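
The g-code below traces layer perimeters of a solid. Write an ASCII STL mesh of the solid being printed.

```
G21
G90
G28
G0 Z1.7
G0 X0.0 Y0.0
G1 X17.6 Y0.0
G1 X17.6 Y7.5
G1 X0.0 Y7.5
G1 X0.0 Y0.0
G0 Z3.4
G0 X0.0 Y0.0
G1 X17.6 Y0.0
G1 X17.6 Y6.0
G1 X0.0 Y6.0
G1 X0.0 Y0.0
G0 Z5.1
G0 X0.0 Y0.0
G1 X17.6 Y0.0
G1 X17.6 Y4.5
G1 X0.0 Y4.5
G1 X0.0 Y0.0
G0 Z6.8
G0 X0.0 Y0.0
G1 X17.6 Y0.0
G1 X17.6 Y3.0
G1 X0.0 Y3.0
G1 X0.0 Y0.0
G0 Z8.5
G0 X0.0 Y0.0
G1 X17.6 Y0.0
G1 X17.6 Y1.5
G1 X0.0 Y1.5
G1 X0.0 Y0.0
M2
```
solid part
  facet normal 0.0000 0.0000 -1.0000
    outer loop
      vertex 17.6 9.0 0.0
      vertex 17.6 0.0 0.0
      vertex 0.0 0.0 0.0
    endloop
  endfacet
  facet normal 0.0000 0.0000 -1.0000
    outer loop
      vertex 0.0 9.0 0.0
      vertex 17.6 9.0 0.0
      vertex 0.0 0.0 0.0
    endloop
  endfacet
  facet normal 0.0000 -1.0000 0.0000
    outer loop
      vertex 0.0 0.0 0.0
      vertex 17.6 0.0 0.0
      vertex 17.6 0.0 10.2
    endloop
  endfacet
  facet normal 0.0000 -1.0000 0.0000
    outer loop
      vertex 0.0 0.0 0.0
      vertex 17.6 0.0 10.2
      vertex 0.0 0.0 10.2
    endloop
  endfacet
  facet normal 0.0000 0.7498 0.6616
    outer loop
      vertex 0.0 0.0 10.2
      vertex 17.6 0.0 10.2
      vertex 17.6 9.0 0.0
    endloop
  endfacet
  facet normal 0.0000 0.7498 0.6616
    outer loop
      vertex 0.0 0.0 10.2
      vertex 17.6 9.0 0.0
      vertex 0.0 9.0 0.0
    endloop
  endfacet
  facet normal -1.0000 0.0000 0.0000
    outer loop
      vertex 0.0 0.0 10.2
      vertex 0.0 9.0 0.0
      vertex 0.0 0.0 0.0
    endloop
  endfacet
  facet normal 1.0000 0.0000 0.0000
    outer loop
      vertex 17.6 0.0 0.0
      vertex 17.6 9.0 0.0
      vertex 17.6 0.0 10.2
    endloop
  endfacet
endsolid part

The G0 Z moves step by Δz≈1.7 mm. The G1 loops shrink linearly with z, so the solid tapers from its base footprint up to z≈10.2. Closing with a flat bottom cap and the tapered top and triangulating gives 8 facets — a wedge (ramp): 17.6 × 9 mm base, rising to 10.2 mm along the y=0 edge and sloping linearly to z=0 at y=9.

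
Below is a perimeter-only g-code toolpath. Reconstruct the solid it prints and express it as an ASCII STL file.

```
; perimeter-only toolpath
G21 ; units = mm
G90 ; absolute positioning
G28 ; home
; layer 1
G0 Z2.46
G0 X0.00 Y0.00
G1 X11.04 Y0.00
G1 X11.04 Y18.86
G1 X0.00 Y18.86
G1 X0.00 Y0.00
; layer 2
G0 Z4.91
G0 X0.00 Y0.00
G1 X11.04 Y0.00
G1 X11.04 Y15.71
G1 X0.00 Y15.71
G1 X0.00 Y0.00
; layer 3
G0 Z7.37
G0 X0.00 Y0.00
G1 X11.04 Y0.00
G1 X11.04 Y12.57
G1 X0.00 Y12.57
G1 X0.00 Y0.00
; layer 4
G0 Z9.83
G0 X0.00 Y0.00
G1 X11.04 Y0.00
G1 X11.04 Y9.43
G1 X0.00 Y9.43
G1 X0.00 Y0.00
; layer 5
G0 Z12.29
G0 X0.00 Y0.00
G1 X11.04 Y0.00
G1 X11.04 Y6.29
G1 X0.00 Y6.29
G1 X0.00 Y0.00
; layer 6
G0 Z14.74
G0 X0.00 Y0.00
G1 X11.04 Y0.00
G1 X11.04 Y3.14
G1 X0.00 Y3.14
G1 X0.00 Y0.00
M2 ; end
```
solid part
  facet normal 0.0000 0.0000 -1.0000
    outer loop
      vertex 11.04 22.00 0.00
      vertex 11.04 0.00 0.00
      vertex 0.00 0.00 0.00
    endloop
  endfacet
  facet normal 0.0000 0.0000 -1.0000
    outer loop
      vertex 0.00 22.00 0.00
      vertex 11.04 22.00 0.00
      vertex 0.00 0.00 0.00
    endloop
  endfacet
  facet normal 0.0000 -1.0000 0.0000
    outer loop
      vertex 0.00 0.00 0.00
      vertex 11.04 0.00 0.00
      vertex 11.04 0.00 17.20
    endloop
  endfacet
  facet normal 0.0000 -1.0000 0.0000
    outer loop
      vertex 0.00 0.00 0.00
      vertex 11.04 0.00 17.20
      vertex 0.00 0.00 17.20
    endloop
  endfacet
  facet normal 0.0000 0.6159 0.7878
    outer loop
      vertex 0.00 0.00 17.20
      vertex 11.04 0.00 17.20
      vertex 11.04 22.00 0.00
    endloop
  endfacet
  facet normal 0.0000 0.6159 0.7878
    outer loop
      vertex 0.00 0.00 17.20
      vertex 11.04 22.00 0.00
      vertex 0.00 22.00 0.00
    endloop
  endfacet
  facet normal -1.0000 0.0000 0.0000
    outer loop
      vertex 0.00 0.00 17.20
      vertex 0.00 22.00 0.00
      vertex 0.00 0.00 0.00
    endloop
  endfacet
  facet normal 1.0000 0.0000 0.0000
    outer loop
      vertex 11.04 0.00 0.00
      vertex 11.04 22.00 0.00
      vertex 11.04 0.00 17.20
    endloop
  endfacet
endsolid part

The G0 Z moves step by Δz≈2.46 mm. The G1 loops shrink linearly with z, so the solid tapers from its base footprint up to z≈17.2. Closing with a flat bottom cap and the tapered top and triangulating gives 8 facets — a wedge (ramp): 11 × 22 mm base, rising to 17.2 mm along the y=0 edge and sloping linearly to z=0 at y=22.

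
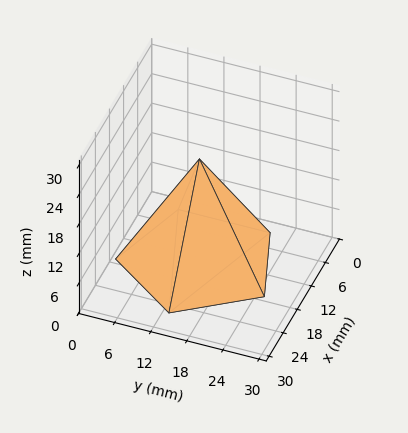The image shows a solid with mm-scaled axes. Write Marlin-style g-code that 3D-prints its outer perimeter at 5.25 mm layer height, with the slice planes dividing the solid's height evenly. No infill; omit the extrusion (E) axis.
Reading the render: the shape is a regular 5-sided pyramid, base circumscribed radius ≈ 13 mm, apex at z ≈ 21 mm (dimensions read to the nearest mm from the axis ticks). For the g-code, the solid's height is divided into equal slices at the stated Δz and each level perimeter traced with G1 moves after a G0 lift.

; perimeter-only toolpath
G21 ; units = mm
G90 ; absolute positioning
G28 ; home
; layer 1
G0 Z5.25
G0 X22.75 Y13.00
G1 X16.02 Y22.27
G1 X5.11 Y18.73
G1 X5.11 Y7.27
G1 X16.02 Y3.73
G1 X22.75 Y13.00
; layer 2
G0 Z10.50
G0 X19.50 Y13.00
G1 X15.01 Y19.18
G1 X7.74 Y16.82
G1 X7.74 Y9.18
G1 X15.01 Y6.82
G1 X19.50 Y13.00
; layer 3
G0 Z15.75
G0 X16.25 Y13.00
G1 X14.00 Y16.09
G1 X10.37 Y14.91
G1 X10.37 Y11.09
G1 X14.00 Y9.91
G1 X16.25 Y13.00
M2 ; end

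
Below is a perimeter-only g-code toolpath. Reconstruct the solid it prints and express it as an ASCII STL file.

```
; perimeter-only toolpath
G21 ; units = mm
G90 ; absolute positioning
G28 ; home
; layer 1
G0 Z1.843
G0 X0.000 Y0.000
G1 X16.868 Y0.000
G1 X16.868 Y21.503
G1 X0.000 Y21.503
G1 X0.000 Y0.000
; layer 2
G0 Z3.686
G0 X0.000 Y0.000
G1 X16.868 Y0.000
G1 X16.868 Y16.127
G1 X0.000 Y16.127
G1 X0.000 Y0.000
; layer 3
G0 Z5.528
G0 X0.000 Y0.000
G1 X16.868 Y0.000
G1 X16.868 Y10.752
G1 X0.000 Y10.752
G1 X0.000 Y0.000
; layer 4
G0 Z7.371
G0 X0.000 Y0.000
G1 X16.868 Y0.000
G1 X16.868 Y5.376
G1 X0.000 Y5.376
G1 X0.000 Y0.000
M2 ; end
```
solid part
  facet normal 0.0000 0.0000 -1.0000
    outer loop
      vertex 16.868 26.879 0.000
      vertex 16.868 0.000 0.000
      vertex 0.000 0.000 0.000
    endloop
  endfacet
  facet normal 0.0000 0.0000 -1.0000
    outer loop
      vertex 0.000 26.879 0.000
      vertex 16.868 26.879 0.000
      vertex 0.000 0.000 0.000
    endloop
  endfacet
  facet normal 0.0000 -1.0000 0.0000
    outer loop
      vertex 0.000 0.000 0.000
      vertex 16.868 0.000 0.000
      vertex 16.868 0.000 9.214
    endloop
  endfacet
  facet normal 0.0000 -1.0000 0.0000
    outer loop
      vertex 0.000 0.000 0.000
      vertex 16.868 0.000 9.214
      vertex 0.000 0.000 9.214
    endloop
  endfacet
  facet normal 0.0000 0.3243 0.9460
    outer loop
      vertex 0.000 0.000 9.214
      vertex 16.868 0.000 9.214
      vertex 16.868 26.879 0.000
    endloop
  endfacet
  facet normal 0.0000 0.3243 0.9460
    outer loop
      vertex 0.000 0.000 9.214
      vertex 16.868 26.879 0.000
      vertex 0.000 26.879 0.000
    endloop
  endfacet
  facet normal -1.0000 0.0000 0.0000
    outer loop
      vertex 0.000 0.000 9.214
      vertex 0.000 26.879 0.000
      vertex 0.000 0.000 0.000
    endloop
  endfacet
  facet normal 1.0000 0.0000 0.0000
    outer loop
      vertex 16.868 0.000 0.000
      vertex 16.868 26.879 0.000
      vertex 16.868 0.000 9.214
    endloop
  endfacet
endsolid part

The G0 Z moves step by Δz≈1.843 mm. The G1 loops shrink linearly with z, so the solid tapers from its base footprint up to z≈9.21. Closing with a flat bottom cap and the tapered top and triangulating gives 8 facets — a wedge (ramp): 16.9 × 26.9 mm base, rising to 9.21 mm along the y=0 edge and sloping linearly to z=0 at y=26.9.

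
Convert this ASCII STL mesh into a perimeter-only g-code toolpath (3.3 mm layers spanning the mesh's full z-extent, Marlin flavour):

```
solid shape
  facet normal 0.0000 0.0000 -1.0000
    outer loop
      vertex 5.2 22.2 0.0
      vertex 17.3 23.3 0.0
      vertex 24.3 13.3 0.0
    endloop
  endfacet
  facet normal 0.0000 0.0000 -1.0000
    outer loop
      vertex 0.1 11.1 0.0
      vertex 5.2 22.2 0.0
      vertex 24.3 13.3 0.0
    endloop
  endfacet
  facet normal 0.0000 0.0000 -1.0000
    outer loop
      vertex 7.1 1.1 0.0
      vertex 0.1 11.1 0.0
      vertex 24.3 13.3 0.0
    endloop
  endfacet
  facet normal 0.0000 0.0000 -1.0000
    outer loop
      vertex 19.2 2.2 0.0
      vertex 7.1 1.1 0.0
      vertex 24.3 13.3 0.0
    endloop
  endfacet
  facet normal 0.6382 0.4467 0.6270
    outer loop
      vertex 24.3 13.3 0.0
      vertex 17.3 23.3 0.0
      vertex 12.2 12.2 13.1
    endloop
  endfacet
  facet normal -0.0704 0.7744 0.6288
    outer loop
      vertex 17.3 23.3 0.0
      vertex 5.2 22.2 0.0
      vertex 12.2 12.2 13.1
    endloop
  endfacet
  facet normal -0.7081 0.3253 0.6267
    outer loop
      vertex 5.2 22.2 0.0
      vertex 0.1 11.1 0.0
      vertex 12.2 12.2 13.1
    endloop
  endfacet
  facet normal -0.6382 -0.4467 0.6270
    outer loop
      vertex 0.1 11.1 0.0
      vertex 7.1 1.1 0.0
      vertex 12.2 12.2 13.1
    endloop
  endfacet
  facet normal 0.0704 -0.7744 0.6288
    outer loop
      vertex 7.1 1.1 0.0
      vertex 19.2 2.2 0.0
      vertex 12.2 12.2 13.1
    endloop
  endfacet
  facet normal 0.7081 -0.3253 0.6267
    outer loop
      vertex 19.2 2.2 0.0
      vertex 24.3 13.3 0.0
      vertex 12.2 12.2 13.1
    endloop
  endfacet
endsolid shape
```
; perimeter-only toolpath
G21 ; units = mm
G90 ; absolute positioning
G28 ; home
; layer 1
G0 Z3.3
G0 X21.3 Y13.0
G1 X16.0 Y20.5
G1 X7.0 Y19.7
G1 X3.1 Y11.4
G1 X8.4 Y3.9
G1 X17.4 Y4.7
G1 X21.3 Y13.0
; layer 2
G0 Z6.5
G0 X18.2 Y12.8
G1 X14.8 Y17.8
G1 X8.7 Y17.2
G1 X6.1 Y11.6
G1 X9.6 Y6.6
G1 X15.7 Y7.2
G1 X18.2 Y12.8
; layer 3
G0 Z9.8
G0 X15.2 Y12.5
G1 X13.5 Y15.0
G1 X10.4 Y14.7
G1 X9.2 Y11.9
G1 X10.9 Y9.4
G1 X13.9 Y9.7
G1 X15.2 Y12.5
M2 ; end

The solid is a regular 6-sided pyramid, base circumscribed radius ≈ 12.2 mm, apex at z ≈ 13.1 mm. Slicing at Δz = 3.3 mm — 4 equal slices spanning the solid's height, so layer i sits at z = i·h/4 — gives 3 non-empty perimeters. Each is a 6-segment closed polygon; G0 lifts to the layer z and rapids to the start vertex, then G1 traces the edges. The cross-section shrinks linearly with z (the slice at the apex is degenerate and omitted).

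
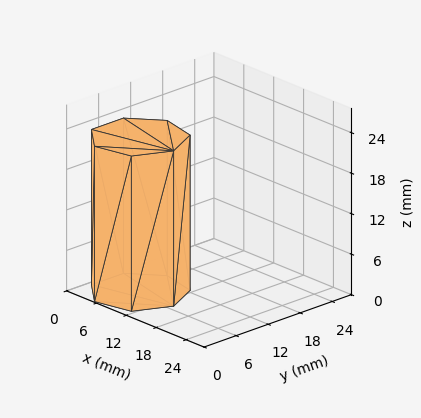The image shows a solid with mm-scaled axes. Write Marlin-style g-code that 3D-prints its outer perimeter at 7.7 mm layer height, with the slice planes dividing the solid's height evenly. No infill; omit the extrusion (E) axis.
Reading the render: the shape is a regular 7-sided prism (a cylinder approximated with 7 flat sides), circumscribed radius ≈ 7 mm, height ≈ 23 mm (dimensions read to the nearest mm from the axis ticks). For the g-code, the solid's height is divided into equal slices at the stated Δz and each level perimeter traced with G1 moves after a G0 lift.

; perimeter-only toolpath
G21 ; units = mm
G90 ; absolute positioning
G28 ; home
; layer 1
G0 Z7.7
G0 X14.0 Y7.0
G1 X11.4 Y12.5
G1 X5.4 Y13.8
G1 X0.7 Y10.0
G1 X0.7 Y4.0
G1 X5.4 Y0.2
G1 X11.4 Y1.5
G1 X14.0 Y7.0
; layer 2
G0 Z15.3
G0 X14.0 Y7.0
G1 X11.4 Y12.5
G1 X5.4 Y13.8
G1 X0.7 Y10.0
G1 X0.7 Y4.0
G1 X5.4 Y0.2
G1 X11.4 Y1.5
G1 X14.0 Y7.0
; layer 3
G0 Z23.0
G0 X14.0 Y7.0
G1 X11.4 Y12.5
G1 X5.4 Y13.8
G1 X0.7 Y10.0
G1 X0.7 Y4.0
G1 X5.4 Y0.2
G1 X11.4 Y1.5
G1 X14.0 Y7.0
M2 ; end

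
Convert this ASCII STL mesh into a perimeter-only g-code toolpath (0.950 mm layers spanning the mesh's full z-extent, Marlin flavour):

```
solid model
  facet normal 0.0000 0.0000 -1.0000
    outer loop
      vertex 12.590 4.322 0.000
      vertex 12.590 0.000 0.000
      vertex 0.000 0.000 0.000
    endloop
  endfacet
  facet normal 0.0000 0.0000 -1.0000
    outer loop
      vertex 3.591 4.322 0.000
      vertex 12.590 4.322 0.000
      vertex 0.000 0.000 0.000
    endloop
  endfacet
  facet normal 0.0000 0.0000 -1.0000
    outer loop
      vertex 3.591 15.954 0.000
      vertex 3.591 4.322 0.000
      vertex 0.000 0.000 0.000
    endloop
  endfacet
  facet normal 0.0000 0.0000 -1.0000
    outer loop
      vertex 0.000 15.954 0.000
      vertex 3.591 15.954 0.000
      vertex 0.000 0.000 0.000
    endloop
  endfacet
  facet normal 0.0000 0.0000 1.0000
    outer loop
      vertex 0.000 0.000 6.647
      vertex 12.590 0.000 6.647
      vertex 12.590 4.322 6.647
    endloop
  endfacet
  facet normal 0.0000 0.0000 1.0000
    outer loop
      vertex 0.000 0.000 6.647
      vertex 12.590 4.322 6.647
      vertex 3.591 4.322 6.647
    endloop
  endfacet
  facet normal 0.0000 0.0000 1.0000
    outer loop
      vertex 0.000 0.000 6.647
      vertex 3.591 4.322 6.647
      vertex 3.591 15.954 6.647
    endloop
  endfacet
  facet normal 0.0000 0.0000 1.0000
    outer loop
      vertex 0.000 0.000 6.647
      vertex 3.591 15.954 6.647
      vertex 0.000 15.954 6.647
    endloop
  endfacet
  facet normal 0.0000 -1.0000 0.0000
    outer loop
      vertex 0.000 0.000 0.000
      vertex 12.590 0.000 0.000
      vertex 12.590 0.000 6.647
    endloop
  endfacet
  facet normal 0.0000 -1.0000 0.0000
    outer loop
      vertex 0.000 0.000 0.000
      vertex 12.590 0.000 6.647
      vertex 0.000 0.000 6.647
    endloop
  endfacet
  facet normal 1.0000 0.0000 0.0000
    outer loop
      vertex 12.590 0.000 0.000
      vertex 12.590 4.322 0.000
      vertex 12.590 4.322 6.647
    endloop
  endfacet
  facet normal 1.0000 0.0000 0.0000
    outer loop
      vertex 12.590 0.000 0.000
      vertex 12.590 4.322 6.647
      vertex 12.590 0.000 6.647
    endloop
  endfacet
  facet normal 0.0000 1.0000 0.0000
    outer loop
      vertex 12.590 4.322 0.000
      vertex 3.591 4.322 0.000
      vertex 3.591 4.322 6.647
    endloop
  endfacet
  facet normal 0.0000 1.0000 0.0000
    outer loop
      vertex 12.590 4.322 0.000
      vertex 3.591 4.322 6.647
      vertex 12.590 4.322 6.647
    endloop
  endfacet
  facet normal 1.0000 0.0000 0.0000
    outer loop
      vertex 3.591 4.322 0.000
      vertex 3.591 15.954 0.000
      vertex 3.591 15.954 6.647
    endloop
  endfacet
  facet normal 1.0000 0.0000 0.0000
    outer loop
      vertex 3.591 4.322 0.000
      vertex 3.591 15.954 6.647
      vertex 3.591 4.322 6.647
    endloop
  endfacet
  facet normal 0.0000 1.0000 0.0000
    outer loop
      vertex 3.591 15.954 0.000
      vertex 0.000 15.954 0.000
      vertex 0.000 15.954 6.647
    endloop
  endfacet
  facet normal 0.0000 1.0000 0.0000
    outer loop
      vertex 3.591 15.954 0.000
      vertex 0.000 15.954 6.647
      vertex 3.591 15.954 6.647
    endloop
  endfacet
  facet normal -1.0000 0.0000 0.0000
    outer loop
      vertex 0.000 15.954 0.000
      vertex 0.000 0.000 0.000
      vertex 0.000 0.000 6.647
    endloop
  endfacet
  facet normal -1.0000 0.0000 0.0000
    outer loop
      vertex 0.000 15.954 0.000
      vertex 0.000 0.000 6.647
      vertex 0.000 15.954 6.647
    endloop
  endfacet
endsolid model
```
; perimeter-only toolpath
G21 ; units = mm
G90 ; absolute positioning
G28 ; home
; layer 1
G0 Z0.950
G0 X0.000 Y0.000
G1 X12.590 Y0.000
G1 X12.590 Y4.322
G1 X3.591 Y4.322
G1 X3.591 Y15.954
G1 X0.000 Y15.954
G1 X0.000 Y0.000
; layer 2
G0 Z1.899
G0 X0.000 Y0.000
G1 X12.590 Y0.000
G1 X12.590 Y4.322
G1 X3.591 Y4.322
G1 X3.591 Y15.954
G1 X0.000 Y15.954
G1 X0.000 Y0.000
; layer 3
G0 Z2.849
G0 X0.000 Y0.000
G1 X12.590 Y0.000
G1 X12.590 Y4.322
G1 X3.591 Y4.322
G1 X3.591 Y15.954
G1 X0.000 Y15.954
G1 X0.000 Y0.000
; layer 4
G0 Z3.798
G0 X0.000 Y0.000
G1 X12.590 Y0.000
G1 X12.590 Y4.322
G1 X3.591 Y4.322
G1 X3.591 Y15.954
G1 X0.000 Y15.954
G1 X0.000 Y0.000
; layer 5
G0 Z4.748
G0 X0.000 Y0.000
G1 X12.590 Y0.000
G1 X12.590 Y4.322
G1 X3.591 Y4.322
G1 X3.591 Y15.954
G1 X0.000 Y15.954
G1 X0.000 Y0.000
; layer 6
G0 Z5.697
G0 X0.000 Y0.000
G1 X12.590 Y0.000
G1 X12.590 Y4.322
G1 X3.591 Y4.322
G1 X3.591 Y15.954
G1 X0.000 Y15.954
G1 X0.000 Y0.000
; layer 7
G0 Z6.647
G0 X0.000 Y0.000
G1 X12.590 Y0.000
G1 X12.590 Y4.322
G1 X3.591 Y4.322
G1 X3.591 Y15.954
G1 X0.000 Y15.954
G1 X0.000 Y0.000
M2 ; end

The solid is an L-shaped prism: outer 12.6 × 16 mm, arm thicknesses ≈ 4.32 mm (horizontal) and 3.59 mm (vertical), extruded 6.65 mm in z. Slicing at Δz = 0.950 mm — 7 equal slices spanning the solid's height, so layer i sits at z = i·h/7 — gives 7 non-empty perimeters. Each is a 6-segment closed polygon; G0 lifts to the layer z and rapids to the start vertex, then G1 traces the edges.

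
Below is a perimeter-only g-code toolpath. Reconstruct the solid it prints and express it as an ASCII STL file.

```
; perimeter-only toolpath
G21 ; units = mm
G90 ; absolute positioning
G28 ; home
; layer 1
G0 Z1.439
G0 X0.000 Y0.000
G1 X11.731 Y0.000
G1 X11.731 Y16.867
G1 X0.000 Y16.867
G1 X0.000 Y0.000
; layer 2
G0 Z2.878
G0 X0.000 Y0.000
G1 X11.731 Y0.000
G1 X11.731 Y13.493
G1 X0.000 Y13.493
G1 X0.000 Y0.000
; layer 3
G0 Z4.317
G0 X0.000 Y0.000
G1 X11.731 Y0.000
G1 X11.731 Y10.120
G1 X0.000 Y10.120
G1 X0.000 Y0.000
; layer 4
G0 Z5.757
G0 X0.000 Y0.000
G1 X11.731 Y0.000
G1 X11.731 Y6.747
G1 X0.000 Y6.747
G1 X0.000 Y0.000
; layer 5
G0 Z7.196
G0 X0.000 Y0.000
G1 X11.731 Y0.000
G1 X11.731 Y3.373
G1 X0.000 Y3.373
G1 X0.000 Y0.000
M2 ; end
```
solid part
  facet normal 0.0000 0.0000 -1.0000
    outer loop
      vertex 11.731 20.240 0.000
      vertex 11.731 0.000 0.000
      vertex 0.000 0.000 0.000
    endloop
  endfacet
  facet normal 0.0000 0.0000 -1.0000
    outer loop
      vertex 0.000 20.240 0.000
      vertex 11.731 20.240 0.000
      vertex 0.000 0.000 0.000
    endloop
  endfacet
  facet normal 0.0000 -1.0000 0.0000
    outer loop
      vertex 0.000 0.000 0.000
      vertex 11.731 0.000 0.000
      vertex 11.731 0.000 8.635
    endloop
  endfacet
  facet normal 0.0000 -1.0000 0.0000
    outer loop
      vertex 0.000 0.000 0.000
      vertex 11.731 0.000 8.635
      vertex 0.000 0.000 8.635
    endloop
  endfacet
  facet normal 0.0000 0.3924 0.9198
    outer loop
      vertex 0.000 0.000 8.635
      vertex 11.731 0.000 8.635
      vertex 11.731 20.240 0.000
    endloop
  endfacet
  facet normal 0.0000 0.3924 0.9198
    outer loop
      vertex 0.000 0.000 8.635
      vertex 11.731 20.240 0.000
      vertex 0.000 20.240 0.000
    endloop
  endfacet
  facet normal -1.0000 0.0000 0.0000
    outer loop
      vertex 0.000 0.000 8.635
      vertex 0.000 20.240 0.000
      vertex 0.000 0.000 0.000
    endloop
  endfacet
  facet normal 1.0000 0.0000 0.0000
    outer loop
      vertex 11.731 0.000 0.000
      vertex 11.731 20.240 0.000
      vertex 11.731 0.000 8.635
    endloop
  endfacet
endsolid part

The G0 Z moves step by Δz≈1.439 mm. The G1 loops shrink linearly with z, so the solid tapers from its base footprint up to z≈8.63. Closing with a flat bottom cap and the tapered top and triangulating gives 8 facets — a wedge (ramp): 11.7 × 20.2 mm base, rising to 8.63 mm along the y=0 edge and sloping linearly to z=0 at y=20.2.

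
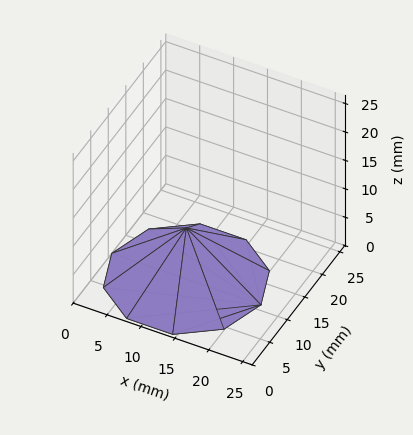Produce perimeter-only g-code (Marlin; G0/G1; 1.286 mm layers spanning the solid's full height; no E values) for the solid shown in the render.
Reading the render: the shape is a regular 10-sided pyramid, base circumscribed radius ≈ 11 mm, apex at z ≈ 9 mm (dimensions read to the nearest mm from the axis ticks). For the g-code, the solid's height is divided into equal slices at the stated Δz and each level perimeter traced with G1 moves after a G0 lift.

; perimeter-only toolpath
G21 ; units = mm
G90 ; absolute positioning
G28 ; home
; layer 1
G0 Z1.286
G0 X20.429 Y11.000
G1 X18.628 Y16.542
G1 X13.913 Y19.967
G1 X8.087 Y19.967
G1 X3.372 Y16.542
G1 X1.571 Y11.000
G1 X3.372 Y5.458
G1 X8.087 Y2.033
G1 X13.913 Y2.033
G1 X18.628 Y5.458
G1 X20.429 Y11.000
; layer 2
G0 Z2.571
G0 X18.857 Y11.000
G1 X17.356 Y15.619
G1 X13.428 Y18.473
G1 X8.572 Y18.473
G1 X4.644 Y15.619
G1 X3.143 Y11.000
G1 X4.644 Y6.381
G1 X8.572 Y3.527
G1 X13.428 Y3.527
G1 X17.356 Y6.381
G1 X18.857 Y11.000
; layer 3
G0 Z3.857
G0 X17.286 Y11.000
G1 X16.085 Y14.695
G1 X12.942 Y16.978
G1 X9.058 Y16.978
G1 X5.915 Y14.695
G1 X4.714 Y11.000
G1 X5.915 Y7.305
G1 X9.058 Y5.022
G1 X12.942 Y5.022
G1 X16.085 Y7.305
G1 X17.286 Y11.000
; layer 4
G0 Z5.143
G0 X15.714 Y11.000
G1 X14.814 Y13.771
G1 X12.457 Y15.484
G1 X9.543 Y15.484
G1 X7.186 Y13.771
G1 X6.286 Y11.000
G1 X7.186 Y8.229
G1 X9.543 Y6.516
G1 X12.457 Y6.516
G1 X14.814 Y8.229
G1 X15.714 Y11.000
; layer 5
G0 Z6.429
G0 X14.143 Y11.000
G1 X13.543 Y12.847
G1 X11.971 Y13.989
G1 X10.029 Y13.989
G1 X8.457 Y12.847
G1 X7.857 Y11.000
G1 X8.457 Y9.153
G1 X10.029 Y8.011
G1 X11.971 Y8.011
G1 X13.543 Y9.153
G1 X14.143 Y11.000
; layer 6
G0 Z7.714
G0 X12.571 Y11.000
G1 X12.271 Y11.924
G1 X11.486 Y12.495
G1 X10.514 Y12.495
G1 X9.729 Y11.924
G1 X9.429 Y11.000
G1 X9.729 Y10.076
G1 X10.514 Y9.505
G1 X11.486 Y9.505
G1 X12.271 Y10.076
G1 X12.571 Y11.000
M2 ; end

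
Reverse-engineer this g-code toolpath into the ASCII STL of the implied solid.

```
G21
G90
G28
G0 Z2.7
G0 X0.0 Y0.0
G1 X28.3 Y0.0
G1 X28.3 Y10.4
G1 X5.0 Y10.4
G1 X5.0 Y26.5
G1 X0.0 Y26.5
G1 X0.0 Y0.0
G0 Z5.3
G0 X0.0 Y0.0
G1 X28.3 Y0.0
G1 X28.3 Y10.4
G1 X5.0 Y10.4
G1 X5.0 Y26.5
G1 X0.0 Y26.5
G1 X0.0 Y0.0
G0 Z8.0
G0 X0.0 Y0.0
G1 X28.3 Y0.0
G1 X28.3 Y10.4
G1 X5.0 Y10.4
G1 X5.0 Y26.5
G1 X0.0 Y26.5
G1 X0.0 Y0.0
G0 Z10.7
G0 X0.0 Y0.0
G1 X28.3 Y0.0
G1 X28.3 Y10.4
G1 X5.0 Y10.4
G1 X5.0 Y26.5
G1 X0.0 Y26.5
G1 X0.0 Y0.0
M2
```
solid part
  facet normal 0.0000 0.0000 -1.0000
    outer loop
      vertex 28.3 10.4 0.0
      vertex 28.3 0.0 0.0
      vertex 0.0 0.0 0.0
    endloop
  endfacet
  facet normal 0.0000 0.0000 -1.0000
    outer loop
      vertex 5.0 10.4 0.0
      vertex 28.3 10.4 0.0
      vertex 0.0 0.0 0.0
    endloop
  endfacet
  facet normal 0.0000 0.0000 -1.0000
    outer loop
      vertex 5.0 26.5 0.0
      vertex 5.0 10.4 0.0
      vertex 0.0 0.0 0.0
    endloop
  endfacet
  facet normal 0.0000 0.0000 -1.0000
    outer loop
      vertex 0.0 26.5 0.0
      vertex 5.0 26.5 0.0
      vertex 0.0 0.0 0.0
    endloop
  endfacet
  facet normal 0.0000 0.0000 1.0000
    outer loop
      vertex 0.0 0.0 10.7
      vertex 28.3 0.0 10.7
      vertex 28.3 10.4 10.7
    endloop
  endfacet
  facet normal 0.0000 0.0000 1.0000
    outer loop
      vertex 0.0 0.0 10.7
      vertex 28.3 10.4 10.7
      vertex 5.0 10.4 10.7
    endloop
  endfacet
  facet normal 0.0000 0.0000 1.0000
    outer loop
      vertex 0.0 0.0 10.7
      vertex 5.0 10.4 10.7
      vertex 5.0 26.5 10.7
    endloop
  endfacet
  facet normal 0.0000 0.0000 1.0000
    outer loop
      vertex 0.0 0.0 10.7
      vertex 5.0 26.5 10.7
      vertex 0.0 26.5 10.7
    endloop
  endfacet
  facet normal 0.0000 -1.0000 0.0000
    outer loop
      vertex 0.0 0.0 0.0
      vertex 28.3 0.0 0.0
      vertex 28.3 0.0 10.7
    endloop
  endfacet
  facet normal 0.0000 -1.0000 0.0000
    outer loop
      vertex 0.0 0.0 0.0
      vertex 28.3 0.0 10.7
      vertex 0.0 0.0 10.7
    endloop
  endfacet
  facet normal 1.0000 0.0000 0.0000
    outer loop
      vertex 28.3 0.0 0.0
      vertex 28.3 10.4 0.0
      vertex 28.3 10.4 10.7
    endloop
  endfacet
  facet normal 1.0000 0.0000 0.0000
    outer loop
      vertex 28.3 0.0 0.0
      vertex 28.3 10.4 10.7
      vertex 28.3 0.0 10.7
    endloop
  endfacet
  facet normal 0.0000 1.0000 0.0000
    outer loop
      vertex 28.3 10.4 0.0
      vertex 5.0 10.4 0.0
      vertex 5.0 10.4 10.7
    endloop
  endfacet
  facet normal 0.0000 1.0000 0.0000
    outer loop
      vertex 28.3 10.4 0.0
      vertex 5.0 10.4 10.7
      vertex 28.3 10.4 10.7
    endloop
  endfacet
  facet normal 1.0000 0.0000 0.0000
    outer loop
      vertex 5.0 10.4 0.0
      vertex 5.0 26.5 0.0
      vertex 5.0 26.5 10.7
    endloop
  endfacet
  facet normal 1.0000 0.0000 0.0000
    outer loop
      vertex 5.0 10.4 0.0
      vertex 5.0 26.5 10.7
      vertex 5.0 10.4 10.7
    endloop
  endfacet
  facet normal 0.0000 1.0000 0.0000
    outer loop
      vertex 5.0 26.5 0.0
      vertex 0.0 26.5 0.0
      vertex 0.0 26.5 10.7
    endloop
  endfacet
  facet normal 0.0000 1.0000 0.0000
    outer loop
      vertex 5.0 26.5 0.0
      vertex 0.0 26.5 10.7
      vertex 5.0 26.5 10.7
    endloop
  endfacet
  facet normal -1.0000 0.0000 0.0000
    outer loop
      vertex 0.0 26.5 0.0
      vertex 0.0 0.0 0.0
      vertex 0.0 0.0 10.7
    endloop
  endfacet
  facet normal -1.0000 0.0000 0.0000
    outer loop
      vertex 0.0 26.5 0.0
      vertex 0.0 0.0 10.7
      vertex 0.0 26.5 10.7
    endloop
  endfacet
endsolid part

The G0 Z moves step by Δz≈2.7 mm. Every layer's G1 loop is the same polygon, so the solid is a straight extrusion of it from z=0 to z≈10.7. Closing with flat bottom and top caps and triangulating gives 20 facets — an L-shaped prism: outer 28.3 × 26.5 mm, arm thicknesses ≈ 10.4 mm (horizontal) and 5 mm (vertical), extruded 10.7 mm in z.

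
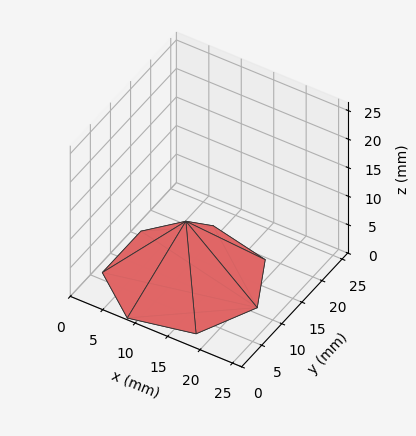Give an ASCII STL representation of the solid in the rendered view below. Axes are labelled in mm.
Reading the render: the shape is a regular 7-sided pyramid, base circumscribed radius ≈ 11 mm, apex at z ≈ 10 mm (dimensions read to the nearest mm from the axis ticks). For the STL, each face is triangulated and given an outward normal.

solid part
  facet normal 0.0000 0.0000 -1.0000
    outer loop
      vertex 8.6 21.7 0.0
      vertex 17.9 19.6 0.0
      vertex 22.0 11.0 0.0
    endloop
  endfacet
  facet normal 0.0000 0.0000 -1.0000
    outer loop
      vertex 1.1 15.8 0.0
      vertex 8.6 21.7 0.0
      vertex 22.0 11.0 0.0
    endloop
  endfacet
  facet normal 0.0000 0.0000 -1.0000
    outer loop
      vertex 1.1 6.2 0.0
      vertex 1.1 15.8 0.0
      vertex 22.0 11.0 0.0
    endloop
  endfacet
  facet normal 0.0000 0.0000 -1.0000
    outer loop
      vertex 8.6 0.3 0.0
      vertex 1.1 6.2 0.0
      vertex 22.0 11.0 0.0
    endloop
  endfacet
  facet normal 0.0000 0.0000 -1.0000
    outer loop
      vertex 17.9 2.4 0.0
      vertex 8.6 0.3 0.0
      vertex 22.0 11.0 0.0
    endloop
  endfacet
  facet normal 0.6405 0.3054 0.7046
    outer loop
      vertex 22.0 11.0 0.0
      vertex 17.9 19.6 0.0
      vertex 11.0 11.0 10.0
    endloop
  endfacet
  facet normal 0.1565 0.6929 0.7039
    outer loop
      vertex 17.9 19.6 0.0
      vertex 8.6 21.7 0.0
      vertex 11.0 11.0 10.0
    endloop
  endfacet
  facet normal -0.4395 0.5587 0.7033
    outer loop
      vertex 8.6 21.7 0.0
      vertex 1.1 15.8 0.0
      vertex 11.0 11.0 10.0
    endloop
  endfacet
  facet normal -0.7107 0.0000 0.7035
    outer loop
      vertex 1.1 15.8 0.0
      vertex 1.1 6.2 0.0
      vertex 11.0 11.0 10.0
    endloop
  endfacet
  facet normal -0.4395 -0.5587 0.7033
    outer loop
      vertex 1.1 6.2 0.0
      vertex 8.6 0.3 0.0
      vertex 11.0 11.0 10.0
    endloop
  endfacet
  facet normal 0.1565 -0.6929 0.7039
    outer loop
      vertex 8.6 0.3 0.0
      vertex 17.9 2.4 0.0
      vertex 11.0 11.0 10.0
    endloop
  endfacet
  facet normal 0.6405 -0.3054 0.7046
    outer loop
      vertex 17.9 2.4 0.0
      vertex 22.0 11.0 0.0
      vertex 11.0 11.0 10.0
    endloop
  endfacet
endsolid part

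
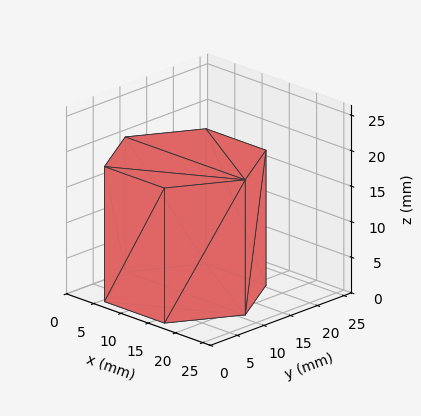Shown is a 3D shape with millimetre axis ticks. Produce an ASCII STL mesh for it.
Reading the render: the shape is a regular 6-sided prism (a cylinder approximated with 6 flat sides), circumscribed radius ≈ 11 mm, height ≈ 19 mm (dimensions read to the nearest mm from the axis ticks). For the STL, each face is triangulated and given an outward normal.

solid part
  facet normal 0.0000 0.0000 -1.0000
    outer loop
      vertex 5.5 20.5 0.0
      vertex 16.5 20.5 0.0
      vertex 22.0 11.0 0.0
    endloop
  endfacet
  facet normal 0.0000 0.0000 -1.0000
    outer loop
      vertex 0.0 11.0 0.0
      vertex 5.5 20.5 0.0
      vertex 22.0 11.0 0.0
    endloop
  endfacet
  facet normal 0.0000 0.0000 -1.0000
    outer loop
      vertex 5.5 1.5 0.0
      vertex 0.0 11.0 0.0
      vertex 22.0 11.0 0.0
    endloop
  endfacet
  facet normal 0.0000 0.0000 -1.0000
    outer loop
      vertex 16.5 1.5 0.0
      vertex 5.5 1.5 0.0
      vertex 22.0 11.0 0.0
    endloop
  endfacet
  facet normal 0.0000 0.0000 1.0000
    outer loop
      vertex 22.0 11.0 19.0
      vertex 16.5 20.5 19.0
      vertex 5.5 20.5 19.0
    endloop
  endfacet
  facet normal 0.0000 0.0000 1.0000
    outer loop
      vertex 22.0 11.0 19.0
      vertex 5.5 20.5 19.0
      vertex 0.0 11.0 19.0
    endloop
  endfacet
  facet normal 0.0000 0.0000 1.0000
    outer loop
      vertex 22.0 11.0 19.0
      vertex 0.0 11.0 19.0
      vertex 5.5 1.5 19.0
    endloop
  endfacet
  facet normal 0.0000 0.0000 1.0000
    outer loop
      vertex 22.0 11.0 19.0
      vertex 5.5 1.5 19.0
      vertex 16.5 1.5 19.0
    endloop
  endfacet
  facet normal 0.8654 0.5010 0.0000
    outer loop
      vertex 22.0 11.0 0.0
      vertex 16.5 20.5 0.0
      vertex 16.5 20.5 19.0
    endloop
  endfacet
  facet normal 0.8654 0.5010 0.0000
    outer loop
      vertex 22.0 11.0 0.0
      vertex 16.5 20.5 19.0
      vertex 22.0 11.0 19.0
    endloop
  endfacet
  facet normal 0.0000 1.0000 0.0000
    outer loop
      vertex 16.5 20.5 0.0
      vertex 5.5 20.5 0.0
      vertex 5.5 20.5 19.0
    endloop
  endfacet
  facet normal 0.0000 1.0000 0.0000
    outer loop
      vertex 16.5 20.5 0.0
      vertex 5.5 20.5 19.0
      vertex 16.5 20.5 19.0
    endloop
  endfacet
  facet normal -0.8654 0.5010 0.0000
    outer loop
      vertex 5.5 20.5 0.0
      vertex 0.0 11.0 0.0
      vertex 0.0 11.0 19.0
    endloop
  endfacet
  facet normal -0.8654 0.5010 0.0000
    outer loop
      vertex 5.5 20.5 0.0
      vertex 0.0 11.0 19.0
      vertex 5.5 20.5 19.0
    endloop
  endfacet
  facet normal -0.8654 -0.5010 0.0000
    outer loop
      vertex 0.0 11.0 0.0
      vertex 5.5 1.5 0.0
      vertex 5.5 1.5 19.0
    endloop
  endfacet
  facet normal -0.8654 -0.5010 0.0000
    outer loop
      vertex 0.0 11.0 0.0
      vertex 5.5 1.5 19.0
      vertex 0.0 11.0 19.0
    endloop
  endfacet
  facet normal 0.0000 -1.0000 0.0000
    outer loop
      vertex 5.5 1.5 0.0
      vertex 16.5 1.5 0.0
      vertex 16.5 1.5 19.0
    endloop
  endfacet
  facet normal 0.0000 -1.0000 0.0000
    outer loop
      vertex 5.5 1.5 0.0
      vertex 16.5 1.5 19.0
      vertex 5.5 1.5 19.0
    endloop
  endfacet
  facet normal 0.8654 -0.5010 0.0000
    outer loop
      vertex 16.5 1.5 0.0
      vertex 22.0 11.0 0.0
      vertex 22.0 11.0 19.0
    endloop
  endfacet
  facet normal 0.8654 -0.5010 0.0000
    outer loop
      vertex 16.5 1.5 0.0
      vertex 22.0 11.0 19.0
      vertex 16.5 1.5 19.0
    endloop
  endfacet
endsolid part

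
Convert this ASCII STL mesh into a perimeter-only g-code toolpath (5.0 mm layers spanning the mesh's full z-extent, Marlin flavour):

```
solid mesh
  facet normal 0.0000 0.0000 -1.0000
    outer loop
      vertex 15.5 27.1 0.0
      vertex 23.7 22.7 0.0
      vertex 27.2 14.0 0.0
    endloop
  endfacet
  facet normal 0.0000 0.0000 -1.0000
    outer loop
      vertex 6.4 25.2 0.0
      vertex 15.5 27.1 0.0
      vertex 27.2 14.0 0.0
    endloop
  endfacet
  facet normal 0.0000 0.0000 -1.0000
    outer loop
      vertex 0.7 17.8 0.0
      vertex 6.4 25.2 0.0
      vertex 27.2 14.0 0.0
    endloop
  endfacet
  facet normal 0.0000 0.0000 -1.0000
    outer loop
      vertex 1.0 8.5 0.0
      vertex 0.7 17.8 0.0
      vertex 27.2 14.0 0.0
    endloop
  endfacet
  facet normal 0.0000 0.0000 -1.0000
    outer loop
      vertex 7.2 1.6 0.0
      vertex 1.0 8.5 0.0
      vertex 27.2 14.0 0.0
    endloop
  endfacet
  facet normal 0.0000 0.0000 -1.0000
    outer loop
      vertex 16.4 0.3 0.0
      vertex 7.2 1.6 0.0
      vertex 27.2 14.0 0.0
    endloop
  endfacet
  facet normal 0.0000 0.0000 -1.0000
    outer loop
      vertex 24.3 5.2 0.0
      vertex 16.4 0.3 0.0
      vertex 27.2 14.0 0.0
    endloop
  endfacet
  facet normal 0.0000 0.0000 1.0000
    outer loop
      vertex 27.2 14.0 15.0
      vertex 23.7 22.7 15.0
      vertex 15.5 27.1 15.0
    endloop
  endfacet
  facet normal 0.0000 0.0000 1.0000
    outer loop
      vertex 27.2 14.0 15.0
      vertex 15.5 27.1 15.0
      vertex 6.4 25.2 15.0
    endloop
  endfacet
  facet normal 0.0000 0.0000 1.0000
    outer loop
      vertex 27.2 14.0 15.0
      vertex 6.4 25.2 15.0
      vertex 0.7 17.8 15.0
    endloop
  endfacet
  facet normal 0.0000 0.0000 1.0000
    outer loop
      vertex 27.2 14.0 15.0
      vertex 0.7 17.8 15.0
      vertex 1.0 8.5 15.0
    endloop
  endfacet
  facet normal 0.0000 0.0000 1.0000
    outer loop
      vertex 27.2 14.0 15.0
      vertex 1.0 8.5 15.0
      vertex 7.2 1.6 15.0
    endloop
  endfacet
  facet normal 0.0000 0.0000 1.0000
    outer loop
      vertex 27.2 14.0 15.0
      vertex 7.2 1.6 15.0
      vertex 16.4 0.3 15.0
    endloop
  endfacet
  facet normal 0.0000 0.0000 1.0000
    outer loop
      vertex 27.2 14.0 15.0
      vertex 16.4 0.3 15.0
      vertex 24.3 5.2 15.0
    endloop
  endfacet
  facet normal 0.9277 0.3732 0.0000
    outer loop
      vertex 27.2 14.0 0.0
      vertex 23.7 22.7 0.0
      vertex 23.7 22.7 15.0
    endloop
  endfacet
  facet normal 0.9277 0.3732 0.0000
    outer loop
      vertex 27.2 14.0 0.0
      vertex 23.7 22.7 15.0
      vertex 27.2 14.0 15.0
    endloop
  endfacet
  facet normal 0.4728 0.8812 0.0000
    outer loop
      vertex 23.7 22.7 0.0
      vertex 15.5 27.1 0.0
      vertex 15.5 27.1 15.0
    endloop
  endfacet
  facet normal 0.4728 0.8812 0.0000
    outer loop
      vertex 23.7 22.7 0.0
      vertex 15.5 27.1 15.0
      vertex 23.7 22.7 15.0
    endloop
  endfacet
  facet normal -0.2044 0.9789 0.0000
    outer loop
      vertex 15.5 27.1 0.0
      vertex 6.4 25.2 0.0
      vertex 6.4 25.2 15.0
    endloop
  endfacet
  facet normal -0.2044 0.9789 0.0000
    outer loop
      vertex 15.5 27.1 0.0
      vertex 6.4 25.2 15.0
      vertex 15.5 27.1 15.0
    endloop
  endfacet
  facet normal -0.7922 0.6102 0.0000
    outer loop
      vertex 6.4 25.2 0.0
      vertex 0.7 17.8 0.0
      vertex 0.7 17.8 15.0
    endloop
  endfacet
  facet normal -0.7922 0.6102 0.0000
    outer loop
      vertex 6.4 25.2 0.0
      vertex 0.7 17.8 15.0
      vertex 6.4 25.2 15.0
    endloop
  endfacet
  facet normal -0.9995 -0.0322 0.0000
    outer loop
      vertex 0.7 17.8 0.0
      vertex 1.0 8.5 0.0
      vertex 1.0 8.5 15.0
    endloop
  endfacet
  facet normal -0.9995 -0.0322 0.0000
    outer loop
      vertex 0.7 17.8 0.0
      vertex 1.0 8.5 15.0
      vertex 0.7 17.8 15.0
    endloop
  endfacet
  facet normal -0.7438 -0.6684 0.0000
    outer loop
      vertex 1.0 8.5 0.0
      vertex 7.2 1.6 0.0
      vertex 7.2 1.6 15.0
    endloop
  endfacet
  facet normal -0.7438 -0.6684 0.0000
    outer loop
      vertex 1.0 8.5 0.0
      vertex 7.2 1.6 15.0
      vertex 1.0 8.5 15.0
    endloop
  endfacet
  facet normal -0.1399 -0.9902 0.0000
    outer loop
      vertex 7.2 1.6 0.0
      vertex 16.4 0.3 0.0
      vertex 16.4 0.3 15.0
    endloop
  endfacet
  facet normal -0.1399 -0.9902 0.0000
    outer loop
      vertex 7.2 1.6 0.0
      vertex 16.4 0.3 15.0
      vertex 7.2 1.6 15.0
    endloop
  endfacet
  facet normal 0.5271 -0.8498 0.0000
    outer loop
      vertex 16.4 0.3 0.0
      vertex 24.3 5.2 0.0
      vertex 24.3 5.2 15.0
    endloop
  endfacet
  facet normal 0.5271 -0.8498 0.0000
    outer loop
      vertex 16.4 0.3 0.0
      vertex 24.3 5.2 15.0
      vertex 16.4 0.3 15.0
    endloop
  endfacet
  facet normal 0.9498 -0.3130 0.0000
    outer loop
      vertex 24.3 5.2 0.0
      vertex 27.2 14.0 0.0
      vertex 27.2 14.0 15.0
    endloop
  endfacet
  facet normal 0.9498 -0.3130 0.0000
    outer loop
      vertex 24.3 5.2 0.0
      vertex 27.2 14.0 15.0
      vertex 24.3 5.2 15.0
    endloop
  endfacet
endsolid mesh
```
; perimeter-only toolpath
G21 ; units = mm
G90 ; absolute positioning
G28 ; home
; layer 1
G0 Z5.0
G0 X27.2 Y14.0
G1 X23.7 Y22.7
G1 X15.5 Y27.1
G1 X6.4 Y25.2
G1 X0.7 Y17.8
G1 X1.0 Y8.5
G1 X7.2 Y1.6
G1 X16.4 Y0.3
G1 X24.3 Y5.2
G1 X27.2 Y14.0
; layer 2
G0 Z10.0
G0 X27.2 Y14.0
G1 X23.7 Y22.7
G1 X15.5 Y27.1
G1 X6.4 Y25.2
G1 X0.7 Y17.8
G1 X1.0 Y8.5
G1 X7.2 Y1.6
G1 X16.4 Y0.3
G1 X24.3 Y5.2
G1 X27.2 Y14.0
; layer 3
G0 Z15.0
G0 X27.2 Y14.0
G1 X23.7 Y22.7
G1 X15.5 Y27.1
G1 X6.4 Y25.2
G1 X0.7 Y17.8
G1 X1.0 Y8.5
G1 X7.2 Y1.6
G1 X16.4 Y0.3
G1 X24.3 Y5.2
G1 X27.2 Y14.0
M2 ; end

The solid is a regular 9-sided prism (a cylinder approximated with 9 flat sides), circumscribed radius ≈ 13.6 mm, height ≈ 15 mm. Slicing at Δz = 5.0 mm — 3 equal slices spanning the solid's height, so layer i sits at z = i·h/3 — gives 3 non-empty perimeters. Each is a 9-segment closed polygon; G0 lifts to the layer z and rapids to the start vertex, then G1 traces the edges.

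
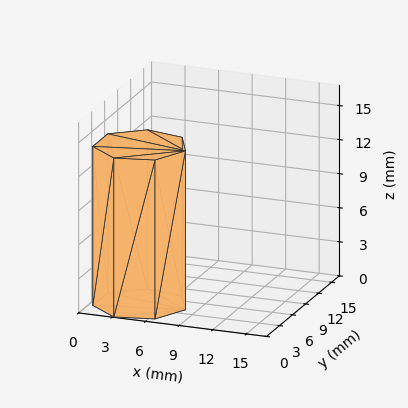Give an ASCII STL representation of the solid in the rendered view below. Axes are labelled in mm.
Reading the render: the shape is a regular 7-sided prism (a cylinder approximated with 7 flat sides), circumscribed radius ≈ 4 mm, height ≈ 14 mm (dimensions read to the nearest mm from the axis ticks). For the STL, each face is triangulated and given an outward normal.

solid part
  facet normal 0.0000 0.0000 -1.0000
    outer loop
      vertex 3.110 7.900 0.000
      vertex 6.494 7.127 0.000
      vertex 8.000 4.000 0.000
    endloop
  endfacet
  facet normal 0.0000 0.0000 -1.0000
    outer loop
      vertex 0.396 5.736 0.000
      vertex 3.110 7.900 0.000
      vertex 8.000 4.000 0.000
    endloop
  endfacet
  facet normal 0.0000 0.0000 -1.0000
    outer loop
      vertex 0.396 2.264 0.000
      vertex 0.396 5.736 0.000
      vertex 8.000 4.000 0.000
    endloop
  endfacet
  facet normal 0.0000 0.0000 -1.0000
    outer loop
      vertex 3.110 0.100 0.000
      vertex 0.396 2.264 0.000
      vertex 8.000 4.000 0.000
    endloop
  endfacet
  facet normal 0.0000 0.0000 -1.0000
    outer loop
      vertex 6.494 0.873 0.000
      vertex 3.110 0.100 0.000
      vertex 8.000 4.000 0.000
    endloop
  endfacet
  facet normal 0.0000 0.0000 1.0000
    outer loop
      vertex 8.000 4.000 14.000
      vertex 6.494 7.127 14.000
      vertex 3.110 7.900 14.000
    endloop
  endfacet
  facet normal 0.0000 0.0000 1.0000
    outer loop
      vertex 8.000 4.000 14.000
      vertex 3.110 7.900 14.000
      vertex 0.396 5.736 14.000
    endloop
  endfacet
  facet normal 0.0000 0.0000 1.0000
    outer loop
      vertex 8.000 4.000 14.000
      vertex 0.396 5.736 14.000
      vertex 0.396 2.264 14.000
    endloop
  endfacet
  facet normal 0.0000 0.0000 1.0000
    outer loop
      vertex 8.000 4.000 14.000
      vertex 0.396 2.264 14.000
      vertex 3.110 0.100 14.000
    endloop
  endfacet
  facet normal 0.0000 0.0000 1.0000
    outer loop
      vertex 8.000 4.000 14.000
      vertex 3.110 0.100 14.000
      vertex 6.494 0.873 14.000
    endloop
  endfacet
  facet normal 0.9010 0.4339 0.0000
    outer loop
      vertex 8.000 4.000 0.000
      vertex 6.494 7.127 0.000
      vertex 6.494 7.127 14.000
    endloop
  endfacet
  facet normal 0.9010 0.4339 0.0000
    outer loop
      vertex 8.000 4.000 0.000
      vertex 6.494 7.127 14.000
      vertex 8.000 4.000 14.000
    endloop
  endfacet
  facet normal 0.2227 0.9749 0.0000
    outer loop
      vertex 6.494 7.127 0.000
      vertex 3.110 7.900 0.000
      vertex 3.110 7.900 14.000
    endloop
  endfacet
  facet normal 0.2227 0.9749 0.0000
    outer loop
      vertex 6.494 7.127 0.000
      vertex 3.110 7.900 14.000
      vertex 6.494 7.127 14.000
    endloop
  endfacet
  facet normal -0.6234 0.7819 0.0000
    outer loop
      vertex 3.110 7.900 0.000
      vertex 0.396 5.736 0.000
      vertex 0.396 5.736 14.000
    endloop
  endfacet
  facet normal -0.6234 0.7819 0.0000
    outer loop
      vertex 3.110 7.900 0.000
      vertex 0.396 5.736 14.000
      vertex 3.110 7.900 14.000
    endloop
  endfacet
  facet normal -1.0000 0.0000 0.0000
    outer loop
      vertex 0.396 5.736 0.000
      vertex 0.396 2.264 0.000
      vertex 0.396 2.264 14.000
    endloop
  endfacet
  facet normal -1.0000 0.0000 0.0000
    outer loop
      vertex 0.396 5.736 0.000
      vertex 0.396 2.264 14.000
      vertex 0.396 5.736 14.000
    endloop
  endfacet
  facet normal -0.6234 -0.7819 0.0000
    outer loop
      vertex 0.396 2.264 0.000
      vertex 3.110 0.100 0.000
      vertex 3.110 0.100 14.000
    endloop
  endfacet
  facet normal -0.6234 -0.7819 0.0000
    outer loop
      vertex 0.396 2.264 0.000
      vertex 3.110 0.100 14.000
      vertex 0.396 2.264 14.000
    endloop
  endfacet
  facet normal 0.2227 -0.9749 0.0000
    outer loop
      vertex 3.110 0.100 0.000
      vertex 6.494 0.873 0.000
      vertex 6.494 0.873 14.000
    endloop
  endfacet
  facet normal 0.2227 -0.9749 0.0000
    outer loop
      vertex 3.110 0.100 0.000
      vertex 6.494 0.873 14.000
      vertex 3.110 0.100 14.000
    endloop
  endfacet
  facet normal 0.9010 -0.4339 0.0000
    outer loop
      vertex 6.494 0.873 0.000
      vertex 8.000 4.000 0.000
      vertex 8.000 4.000 14.000
    endloop
  endfacet
  facet normal 0.9010 -0.4339 0.0000
    outer loop
      vertex 6.494 0.873 0.000
      vertex 8.000 4.000 14.000
      vertex 6.494 0.873 14.000
    endloop
  endfacet
endsolid part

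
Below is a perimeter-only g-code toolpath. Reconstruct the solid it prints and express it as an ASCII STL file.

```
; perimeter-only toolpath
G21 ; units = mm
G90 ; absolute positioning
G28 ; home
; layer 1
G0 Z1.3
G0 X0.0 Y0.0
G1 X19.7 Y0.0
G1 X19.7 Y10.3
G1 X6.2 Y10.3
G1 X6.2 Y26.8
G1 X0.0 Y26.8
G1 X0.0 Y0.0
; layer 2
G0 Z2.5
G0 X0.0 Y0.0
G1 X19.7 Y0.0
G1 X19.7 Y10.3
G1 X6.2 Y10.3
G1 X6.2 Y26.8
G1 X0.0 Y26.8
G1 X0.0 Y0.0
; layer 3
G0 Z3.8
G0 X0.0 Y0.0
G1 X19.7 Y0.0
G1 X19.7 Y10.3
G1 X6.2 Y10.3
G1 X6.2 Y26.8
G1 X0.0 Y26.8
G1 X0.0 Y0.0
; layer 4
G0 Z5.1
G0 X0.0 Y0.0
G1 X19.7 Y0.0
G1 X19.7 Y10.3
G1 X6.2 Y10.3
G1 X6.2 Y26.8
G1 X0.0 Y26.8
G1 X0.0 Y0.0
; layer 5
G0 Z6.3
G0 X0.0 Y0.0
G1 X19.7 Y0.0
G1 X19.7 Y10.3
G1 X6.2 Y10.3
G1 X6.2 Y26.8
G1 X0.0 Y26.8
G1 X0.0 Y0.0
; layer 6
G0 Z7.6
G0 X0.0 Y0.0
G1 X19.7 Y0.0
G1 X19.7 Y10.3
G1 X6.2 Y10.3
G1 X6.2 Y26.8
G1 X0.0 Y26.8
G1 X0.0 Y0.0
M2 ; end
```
solid part
  facet normal 0.0000 0.0000 -1.0000
    outer loop
      vertex 19.7 10.3 0.0
      vertex 19.7 0.0 0.0
      vertex 0.0 0.0 0.0
    endloop
  endfacet
  facet normal 0.0000 0.0000 -1.0000
    outer loop
      vertex 6.2 10.3 0.0
      vertex 19.7 10.3 0.0
      vertex 0.0 0.0 0.0
    endloop
  endfacet
  facet normal 0.0000 0.0000 -1.0000
    outer loop
      vertex 6.2 26.8 0.0
      vertex 6.2 10.3 0.0
      vertex 0.0 0.0 0.0
    endloop
  endfacet
  facet normal 0.0000 0.0000 -1.0000
    outer loop
      vertex 0.0 26.8 0.0
      vertex 6.2 26.8 0.0
      vertex 0.0 0.0 0.0
    endloop
  endfacet
  facet normal 0.0000 0.0000 1.0000
    outer loop
      vertex 0.0 0.0 7.6
      vertex 19.7 0.0 7.6
      vertex 19.7 10.3 7.6
    endloop
  endfacet
  facet normal 0.0000 0.0000 1.0000
    outer loop
      vertex 0.0 0.0 7.6
      vertex 19.7 10.3 7.6
      vertex 6.2 10.3 7.6
    endloop
  endfacet
  facet normal 0.0000 0.0000 1.0000
    outer loop
      vertex 0.0 0.0 7.6
      vertex 6.2 10.3 7.6
      vertex 6.2 26.8 7.6
    endloop
  endfacet
  facet normal 0.0000 0.0000 1.0000
    outer loop
      vertex 0.0 0.0 7.6
      vertex 6.2 26.8 7.6
      vertex 0.0 26.8 7.6
    endloop
  endfacet
  facet normal 0.0000 -1.0000 0.0000
    outer loop
      vertex 0.0 0.0 0.0
      vertex 19.7 0.0 0.0
      vertex 19.7 0.0 7.6
    endloop
  endfacet
  facet normal 0.0000 -1.0000 0.0000
    outer loop
      vertex 0.0 0.0 0.0
      vertex 19.7 0.0 7.6
      vertex 0.0 0.0 7.6
    endloop
  endfacet
  facet normal 1.0000 0.0000 0.0000
    outer loop
      vertex 19.7 0.0 0.0
      vertex 19.7 10.3 0.0
      vertex 19.7 10.3 7.6
    endloop
  endfacet
  facet normal 1.0000 0.0000 0.0000
    outer loop
      vertex 19.7 0.0 0.0
      vertex 19.7 10.3 7.6
      vertex 19.7 0.0 7.6
    endloop
  endfacet
  facet normal 0.0000 1.0000 0.0000
    outer loop
      vertex 19.7 10.3 0.0
      vertex 6.2 10.3 0.0
      vertex 6.2 10.3 7.6
    endloop
  endfacet
  facet normal 0.0000 1.0000 0.0000
    outer loop
      vertex 19.7 10.3 0.0
      vertex 6.2 10.3 7.6
      vertex 19.7 10.3 7.6
    endloop
  endfacet
  facet normal 1.0000 0.0000 0.0000
    outer loop
      vertex 6.2 10.3 0.0
      vertex 6.2 26.8 0.0
      vertex 6.2 26.8 7.6
    endloop
  endfacet
  facet normal 1.0000 0.0000 0.0000
    outer loop
      vertex 6.2 10.3 0.0
      vertex 6.2 26.8 7.6
      vertex 6.2 10.3 7.6
    endloop
  endfacet
  facet normal 0.0000 1.0000 0.0000
    outer loop
      vertex 6.2 26.8 0.0
      vertex 0.0 26.8 0.0
      vertex 0.0 26.8 7.6
    endloop
  endfacet
  facet normal 0.0000 1.0000 0.0000
    outer loop
      vertex 6.2 26.8 0.0
      vertex 0.0 26.8 7.6
      vertex 6.2 26.8 7.6
    endloop
  endfacet
  facet normal -1.0000 0.0000 0.0000
    outer loop
      vertex 0.0 26.8 0.0
      vertex 0.0 0.0 0.0
      vertex 0.0 0.0 7.6
    endloop
  endfacet
  facet normal -1.0000 0.0000 0.0000
    outer loop
      vertex 0.0 26.8 0.0
      vertex 0.0 0.0 7.6
      vertex 0.0 26.8 7.6
    endloop
  endfacet
endsolid part

The G0 Z moves step by Δz≈1.3 mm. Every layer's G1 loop is the same polygon, so the solid is a straight extrusion of it from z=0 to z≈7.6. Closing with flat bottom and top caps and triangulating gives 20 facets — an L-shaped prism: outer 19.7 × 26.8 mm, arm thicknesses ≈ 10.3 mm (horizontal) and 6.2 mm (vertical), extruded 7.6 mm in z.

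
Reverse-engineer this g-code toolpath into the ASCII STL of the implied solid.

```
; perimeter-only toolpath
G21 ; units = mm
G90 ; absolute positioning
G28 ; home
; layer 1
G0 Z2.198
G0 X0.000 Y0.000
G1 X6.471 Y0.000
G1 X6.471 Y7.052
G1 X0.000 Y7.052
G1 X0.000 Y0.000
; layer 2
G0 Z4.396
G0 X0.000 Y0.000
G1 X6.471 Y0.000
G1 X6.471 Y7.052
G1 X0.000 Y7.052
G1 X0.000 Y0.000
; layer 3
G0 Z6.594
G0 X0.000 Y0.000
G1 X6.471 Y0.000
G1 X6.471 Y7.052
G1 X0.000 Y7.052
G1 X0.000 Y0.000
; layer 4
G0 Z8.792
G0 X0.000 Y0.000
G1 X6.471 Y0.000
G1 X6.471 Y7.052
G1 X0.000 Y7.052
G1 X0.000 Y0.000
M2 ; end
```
solid part
  facet normal 0.0000 0.0000 -1.0000
    outer loop
      vertex 6.471 7.052 0.000
      vertex 6.471 0.000 0.000
      vertex 0.000 0.000 0.000
    endloop
  endfacet
  facet normal 0.0000 0.0000 -1.0000
    outer loop
      vertex 0.000 7.052 0.000
      vertex 6.471 7.052 0.000
      vertex 0.000 0.000 0.000
    endloop
  endfacet
  facet normal 0.0000 0.0000 1.0000
    outer loop
      vertex 0.000 0.000 8.792
      vertex 6.471 0.000 8.792
      vertex 6.471 7.052 8.792
    endloop
  endfacet
  facet normal 0.0000 0.0000 1.0000
    outer loop
      vertex 0.000 0.000 8.792
      vertex 6.471 7.052 8.792
      vertex 0.000 7.052 8.792
    endloop
  endfacet
  facet normal 0.0000 -1.0000 0.0000
    outer loop
      vertex 0.000 0.000 0.000
      vertex 6.471 0.000 0.000
      vertex 6.471 0.000 8.792
    endloop
  endfacet
  facet normal 0.0000 -1.0000 0.0000
    outer loop
      vertex 0.000 0.000 0.000
      vertex 6.471 0.000 8.792
      vertex 0.000 0.000 8.792
    endloop
  endfacet
  facet normal 0.0000 1.0000 0.0000
    outer loop
      vertex 6.471 7.052 8.792
      vertex 6.471 7.052 0.000
      vertex 0.000 7.052 0.000
    endloop
  endfacet
  facet normal 0.0000 1.0000 0.0000
    outer loop
      vertex 0.000 7.052 8.792
      vertex 6.471 7.052 8.792
      vertex 0.000 7.052 0.000
    endloop
  endfacet
  facet normal -1.0000 0.0000 0.0000
    outer loop
      vertex 0.000 7.052 8.792
      vertex 0.000 7.052 0.000
      vertex 0.000 0.000 0.000
    endloop
  endfacet
  facet normal -1.0000 0.0000 0.0000
    outer loop
      vertex 0.000 0.000 8.792
      vertex 0.000 7.052 8.792
      vertex 0.000 0.000 0.000
    endloop
  endfacet
  facet normal 1.0000 0.0000 0.0000
    outer loop
      vertex 6.471 0.000 0.000
      vertex 6.471 7.052 0.000
      vertex 6.471 7.052 8.792
    endloop
  endfacet
  facet normal 1.0000 0.0000 0.0000
    outer loop
      vertex 6.471 0.000 0.000
      vertex 6.471 7.052 8.792
      vertex 6.471 0.000 8.792
    endloop
  endfacet
endsolid part

The G0 Z moves step by Δz≈2.198 mm. Every layer's G1 loop is the same polygon, so the solid is a straight extrusion of it from z=0 to z≈8.79. Closing with flat bottom and top caps and triangulating gives 12 facets — a rectangular box, roughly 6.47 × 7.05 mm footprint and 8.79 mm tall.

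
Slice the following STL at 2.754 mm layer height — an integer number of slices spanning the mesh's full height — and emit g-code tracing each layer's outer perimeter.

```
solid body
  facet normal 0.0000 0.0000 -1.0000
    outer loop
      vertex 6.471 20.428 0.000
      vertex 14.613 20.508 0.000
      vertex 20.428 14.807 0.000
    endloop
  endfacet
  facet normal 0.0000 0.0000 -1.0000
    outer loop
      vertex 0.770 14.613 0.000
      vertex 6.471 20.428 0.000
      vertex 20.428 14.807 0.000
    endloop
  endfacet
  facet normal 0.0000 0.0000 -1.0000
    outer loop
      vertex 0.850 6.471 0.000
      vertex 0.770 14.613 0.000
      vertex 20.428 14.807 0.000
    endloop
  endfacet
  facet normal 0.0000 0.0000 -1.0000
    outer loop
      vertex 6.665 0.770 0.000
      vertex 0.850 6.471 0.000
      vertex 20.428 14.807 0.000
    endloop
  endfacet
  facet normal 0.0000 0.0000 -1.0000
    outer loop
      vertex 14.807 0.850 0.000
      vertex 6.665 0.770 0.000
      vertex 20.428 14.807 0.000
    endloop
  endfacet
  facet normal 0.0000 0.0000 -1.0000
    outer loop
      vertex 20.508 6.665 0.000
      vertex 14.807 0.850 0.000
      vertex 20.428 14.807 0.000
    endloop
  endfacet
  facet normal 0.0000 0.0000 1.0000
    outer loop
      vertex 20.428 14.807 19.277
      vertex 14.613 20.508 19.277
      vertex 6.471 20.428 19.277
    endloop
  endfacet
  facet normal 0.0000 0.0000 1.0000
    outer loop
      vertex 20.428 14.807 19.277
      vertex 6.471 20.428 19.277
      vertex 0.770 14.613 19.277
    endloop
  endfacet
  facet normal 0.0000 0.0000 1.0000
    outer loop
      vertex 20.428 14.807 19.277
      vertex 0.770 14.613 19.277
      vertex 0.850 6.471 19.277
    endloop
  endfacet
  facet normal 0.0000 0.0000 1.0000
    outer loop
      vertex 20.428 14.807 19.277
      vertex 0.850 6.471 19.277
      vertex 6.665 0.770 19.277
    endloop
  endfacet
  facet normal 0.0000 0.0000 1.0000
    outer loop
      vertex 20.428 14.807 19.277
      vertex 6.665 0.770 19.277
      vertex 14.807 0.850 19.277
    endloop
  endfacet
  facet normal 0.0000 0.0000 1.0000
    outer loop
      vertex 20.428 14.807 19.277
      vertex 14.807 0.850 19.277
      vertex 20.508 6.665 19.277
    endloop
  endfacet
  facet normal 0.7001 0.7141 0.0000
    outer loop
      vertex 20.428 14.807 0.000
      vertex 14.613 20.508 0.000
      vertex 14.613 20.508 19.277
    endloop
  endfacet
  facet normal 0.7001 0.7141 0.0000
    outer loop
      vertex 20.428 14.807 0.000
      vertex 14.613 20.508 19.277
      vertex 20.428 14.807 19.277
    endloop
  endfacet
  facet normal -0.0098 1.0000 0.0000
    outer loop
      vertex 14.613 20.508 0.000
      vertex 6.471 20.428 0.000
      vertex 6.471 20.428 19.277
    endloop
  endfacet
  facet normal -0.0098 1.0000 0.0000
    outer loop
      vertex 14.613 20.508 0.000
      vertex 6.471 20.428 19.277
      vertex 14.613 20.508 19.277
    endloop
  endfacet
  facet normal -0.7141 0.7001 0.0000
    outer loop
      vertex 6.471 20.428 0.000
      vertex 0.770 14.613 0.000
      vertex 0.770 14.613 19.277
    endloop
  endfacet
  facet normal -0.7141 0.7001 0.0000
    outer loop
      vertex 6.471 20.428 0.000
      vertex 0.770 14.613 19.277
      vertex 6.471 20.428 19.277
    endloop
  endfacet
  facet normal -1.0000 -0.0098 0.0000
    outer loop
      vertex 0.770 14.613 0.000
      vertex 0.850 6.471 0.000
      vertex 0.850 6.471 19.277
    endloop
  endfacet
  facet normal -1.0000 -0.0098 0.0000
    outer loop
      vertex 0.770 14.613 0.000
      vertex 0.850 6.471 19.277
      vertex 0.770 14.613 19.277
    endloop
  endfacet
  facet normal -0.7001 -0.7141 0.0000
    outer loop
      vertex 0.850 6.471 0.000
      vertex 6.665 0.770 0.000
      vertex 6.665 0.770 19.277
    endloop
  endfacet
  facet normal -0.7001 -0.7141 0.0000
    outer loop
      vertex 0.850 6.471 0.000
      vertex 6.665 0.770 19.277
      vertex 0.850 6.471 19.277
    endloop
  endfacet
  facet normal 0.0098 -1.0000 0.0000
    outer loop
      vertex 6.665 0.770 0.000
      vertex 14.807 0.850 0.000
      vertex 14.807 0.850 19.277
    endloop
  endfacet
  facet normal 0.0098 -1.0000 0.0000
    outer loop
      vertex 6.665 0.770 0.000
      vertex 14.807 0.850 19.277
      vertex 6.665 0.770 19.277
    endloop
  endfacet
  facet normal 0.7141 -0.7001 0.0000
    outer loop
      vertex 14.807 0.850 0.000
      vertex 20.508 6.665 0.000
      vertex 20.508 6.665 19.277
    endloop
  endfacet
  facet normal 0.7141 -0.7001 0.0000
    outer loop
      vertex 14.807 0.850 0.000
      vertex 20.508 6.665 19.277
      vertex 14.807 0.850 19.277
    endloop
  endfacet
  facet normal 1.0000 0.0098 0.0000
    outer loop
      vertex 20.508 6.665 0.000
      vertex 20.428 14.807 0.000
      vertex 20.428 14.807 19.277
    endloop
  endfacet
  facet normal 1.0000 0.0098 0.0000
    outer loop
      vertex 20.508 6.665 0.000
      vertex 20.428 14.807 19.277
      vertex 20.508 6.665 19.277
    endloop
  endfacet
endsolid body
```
; perimeter-only toolpath
G21 ; units = mm
G90 ; absolute positioning
G28 ; home
; layer 1
G0 Z2.754
G0 X20.428 Y14.807
G1 X14.613 Y20.508
G1 X6.471 Y20.428
G1 X0.770 Y14.613
G1 X0.850 Y6.471
G1 X6.665 Y0.770
G1 X14.807 Y0.850
G1 X20.508 Y6.665
G1 X20.428 Y14.807
; layer 2
G0 Z5.508
G0 X20.428 Y14.807
G1 X14.613 Y20.508
G1 X6.471 Y20.428
G1 X0.770 Y14.613
G1 X0.850 Y6.471
G1 X6.665 Y0.770
G1 X14.807 Y0.850
G1 X20.508 Y6.665
G1 X20.428 Y14.807
; layer 3
G0 Z8.262
G0 X20.428 Y14.807
G1 X14.613 Y20.508
G1 X6.471 Y20.428
G1 X0.770 Y14.613
G1 X0.850 Y6.471
G1 X6.665 Y0.770
G1 X14.807 Y0.850
G1 X20.508 Y6.665
G1 X20.428 Y14.807
; layer 4
G0 Z11.015
G0 X20.428 Y14.807
G1 X14.613 Y20.508
G1 X6.471 Y20.428
G1 X0.770 Y14.613
G1 X0.850 Y6.471
G1 X6.665 Y0.770
G1 X14.807 Y0.850
G1 X20.508 Y6.665
G1 X20.428 Y14.807
; layer 5
G0 Z13.769
G0 X20.428 Y14.807
G1 X14.613 Y20.508
G1 X6.471 Y20.428
G1 X0.770 Y14.613
G1 X0.850 Y6.471
G1 X6.665 Y0.770
G1 X14.807 Y0.850
G1 X20.508 Y6.665
G1 X20.428 Y14.807
; layer 6
G0 Z16.523
G0 X20.428 Y14.807
G1 X14.613 Y20.508
G1 X6.471 Y20.428
G1 X0.770 Y14.613
G1 X0.850 Y6.471
G1 X6.665 Y0.770
G1 X14.807 Y0.850
G1 X20.508 Y6.665
G1 X20.428 Y14.807
; layer 7
G0 Z19.277
G0 X20.428 Y14.807
G1 X14.613 Y20.508
G1 X6.471 Y20.428
G1 X0.770 Y14.613
G1 X0.850 Y6.471
G1 X6.665 Y0.770
G1 X14.807 Y0.850
G1 X20.508 Y6.665
G1 X20.428 Y14.807
M2 ; end

The solid is a regular 8-sided prism (a cylinder approximated with 8 flat sides), circumscribed radius ≈ 10.6 mm, height ≈ 19.3 mm. Slicing at Δz = 2.754 mm — 7 equal slices spanning the solid's height, so layer i sits at z = i·h/7 — gives 7 non-empty perimeters. Each is a 8-segment closed polygon; G0 lifts to the layer z and rapids to the start vertex, then G1 traces the edges.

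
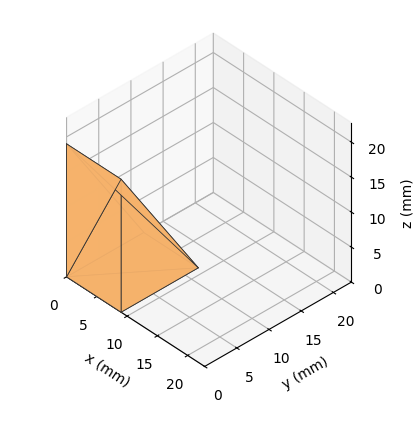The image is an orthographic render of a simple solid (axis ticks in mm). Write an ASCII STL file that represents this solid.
Reading the render: the shape is a wedge (ramp): 9 × 12 mm base, rising to 19 mm along the y=0 edge and sloping linearly to z=0 at y=12 (dimensions read to the nearest mm from the axis ticks). For the STL, each face is triangulated and given an outward normal.

solid part
  facet normal 0.0000 0.0000 -1.0000
    outer loop
      vertex 9.0 12.0 0.0
      vertex 9.0 0.0 0.0
      vertex 0.0 0.0 0.0
    endloop
  endfacet
  facet normal 0.0000 0.0000 -1.0000
    outer loop
      vertex 0.0 12.0 0.0
      vertex 9.0 12.0 0.0
      vertex 0.0 0.0 0.0
    endloop
  endfacet
  facet normal 0.0000 -1.0000 0.0000
    outer loop
      vertex 0.0 0.0 0.0
      vertex 9.0 0.0 0.0
      vertex 9.0 0.0 19.0
    endloop
  endfacet
  facet normal 0.0000 -1.0000 0.0000
    outer loop
      vertex 0.0 0.0 0.0
      vertex 9.0 0.0 19.0
      vertex 0.0 0.0 19.0
    endloop
  endfacet
  facet normal 0.0000 0.8455 0.5340
    outer loop
      vertex 0.0 0.0 19.0
      vertex 9.0 0.0 19.0
      vertex 9.0 12.0 0.0
    endloop
  endfacet
  facet normal 0.0000 0.8455 0.5340
    outer loop
      vertex 0.0 0.0 19.0
      vertex 9.0 12.0 0.0
      vertex 0.0 12.0 0.0
    endloop
  endfacet
  facet normal -1.0000 0.0000 0.0000
    outer loop
      vertex 0.0 0.0 19.0
      vertex 0.0 12.0 0.0
      vertex 0.0 0.0 0.0
    endloop
  endfacet
  facet normal 1.0000 0.0000 0.0000
    outer loop
      vertex 9.0 0.0 0.0
      vertex 9.0 12.0 0.0
      vertex 9.0 0.0 19.0
    endloop
  endfacet
endsolid part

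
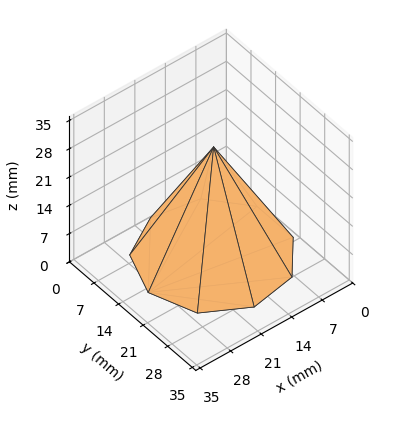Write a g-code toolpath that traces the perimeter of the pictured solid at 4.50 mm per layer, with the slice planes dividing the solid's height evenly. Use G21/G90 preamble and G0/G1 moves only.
Reading the render: the shape is a regular 9-sided pyramid, base circumscribed radius ≈ 15 mm, apex at z ≈ 27 mm (dimensions read to the nearest mm from the axis ticks). For the g-code, the solid's height is divided into equal slices at the stated Δz and each level perimeter traced with G1 moves after a G0 lift.

; perimeter-only toolpath
G21 ; units = mm
G90 ; absolute positioning
G28 ; home
; layer 1
G0 Z4.50
G0 X27.50 Y15.00
G1 X24.57 Y23.03
G1 X17.17 Y27.31
G1 X8.75 Y25.82
G1 X3.25 Y19.27
G1 X3.25 Y10.72
G1 X8.75 Y4.17
G1 X17.17 Y2.69
G1 X24.57 Y6.97
G1 X27.50 Y15.00
; layer 2
G0 Z9.00
G0 X25.00 Y15.00
G1 X22.66 Y21.43
G1 X16.73 Y24.85
G1 X10.00 Y23.66
G1 X5.60 Y18.42
G1 X5.60 Y11.58
G1 X10.00 Y6.34
G1 X16.73 Y5.15
G1 X22.66 Y8.57
G1 X25.00 Y15.00
; layer 3
G0 Z13.50
G0 X22.50 Y15.00
G1 X20.74 Y19.82
G1 X16.30 Y22.38
G1 X11.25 Y21.49
G1 X7.95 Y17.56
G1 X7.95 Y12.43
G1 X11.25 Y8.50
G1 X16.30 Y7.62
G1 X20.74 Y10.18
G1 X22.50 Y15.00
; layer 4
G0 Z18.00
G0 X20.00 Y15.00
G1 X18.83 Y18.21
G1 X15.87 Y19.92
G1 X12.50 Y19.33
G1 X10.30 Y16.71
G1 X10.30 Y13.29
G1 X12.50 Y10.67
G1 X15.87 Y10.08
G1 X18.83 Y11.79
G1 X20.00 Y15.00
; layer 5
G0 Z22.50
G0 X17.50 Y15.00
G1 X16.91 Y16.61
G1 X15.43 Y17.46
G1 X13.75 Y17.16
G1 X12.65 Y15.85
G1 X12.65 Y14.14
G1 X13.75 Y12.83
G1 X15.43 Y12.54
G1 X16.91 Y13.39
G1 X17.50 Y15.00
M2 ; end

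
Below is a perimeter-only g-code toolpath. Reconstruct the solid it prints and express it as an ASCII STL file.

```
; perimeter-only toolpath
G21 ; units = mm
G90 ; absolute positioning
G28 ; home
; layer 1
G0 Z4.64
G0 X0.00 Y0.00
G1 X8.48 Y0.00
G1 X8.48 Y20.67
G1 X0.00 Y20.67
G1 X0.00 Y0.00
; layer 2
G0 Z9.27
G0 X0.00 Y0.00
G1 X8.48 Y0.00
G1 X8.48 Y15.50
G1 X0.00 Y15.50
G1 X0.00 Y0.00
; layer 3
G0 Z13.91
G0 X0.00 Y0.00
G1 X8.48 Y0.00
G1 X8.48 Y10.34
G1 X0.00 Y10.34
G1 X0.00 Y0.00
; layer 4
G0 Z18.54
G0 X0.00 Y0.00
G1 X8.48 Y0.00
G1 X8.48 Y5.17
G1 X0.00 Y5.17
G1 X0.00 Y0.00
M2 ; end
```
solid part
  facet normal 0.0000 0.0000 -1.0000
    outer loop
      vertex 8.48 25.84 0.00
      vertex 8.48 0.00 0.00
      vertex 0.00 0.00 0.00
    endloop
  endfacet
  facet normal 0.0000 0.0000 -1.0000
    outer loop
      vertex 0.00 25.84 0.00
      vertex 8.48 25.84 0.00
      vertex 0.00 0.00 0.00
    endloop
  endfacet
  facet normal 0.0000 -1.0000 0.0000
    outer loop
      vertex 0.00 0.00 0.00
      vertex 8.48 0.00 0.00
      vertex 8.48 0.00 23.18
    endloop
  endfacet
  facet normal 0.0000 -1.0000 0.0000
    outer loop
      vertex 0.00 0.00 0.00
      vertex 8.48 0.00 23.18
      vertex 0.00 0.00 23.18
    endloop
  endfacet
  facet normal 0.0000 0.6678 0.7444
    outer loop
      vertex 0.00 0.00 23.18
      vertex 8.48 0.00 23.18
      vertex 8.48 25.84 0.00
    endloop
  endfacet
  facet normal 0.0000 0.6678 0.7444
    outer loop
      vertex 0.00 0.00 23.18
      vertex 8.48 25.84 0.00
      vertex 0.00 25.84 0.00
    endloop
  endfacet
  facet normal -1.0000 0.0000 0.0000
    outer loop
      vertex 0.00 0.00 23.18
      vertex 0.00 25.84 0.00
      vertex 0.00 0.00 0.00
    endloop
  endfacet
  facet normal 1.0000 0.0000 0.0000
    outer loop
      vertex 8.48 0.00 0.00
      vertex 8.48 25.84 0.00
      vertex 8.48 0.00 23.18
    endloop
  endfacet
endsolid part

The G0 Z moves step by Δz≈4.64 mm. The G1 loops shrink linearly with z, so the solid tapers from its base footprint up to z≈23.2. Closing with a flat bottom cap and the tapered top and triangulating gives 8 facets — a wedge (ramp): 8.48 × 25.8 mm base, rising to 23.2 mm along the y=0 edge and sloping linearly to z=0 at y=25.8.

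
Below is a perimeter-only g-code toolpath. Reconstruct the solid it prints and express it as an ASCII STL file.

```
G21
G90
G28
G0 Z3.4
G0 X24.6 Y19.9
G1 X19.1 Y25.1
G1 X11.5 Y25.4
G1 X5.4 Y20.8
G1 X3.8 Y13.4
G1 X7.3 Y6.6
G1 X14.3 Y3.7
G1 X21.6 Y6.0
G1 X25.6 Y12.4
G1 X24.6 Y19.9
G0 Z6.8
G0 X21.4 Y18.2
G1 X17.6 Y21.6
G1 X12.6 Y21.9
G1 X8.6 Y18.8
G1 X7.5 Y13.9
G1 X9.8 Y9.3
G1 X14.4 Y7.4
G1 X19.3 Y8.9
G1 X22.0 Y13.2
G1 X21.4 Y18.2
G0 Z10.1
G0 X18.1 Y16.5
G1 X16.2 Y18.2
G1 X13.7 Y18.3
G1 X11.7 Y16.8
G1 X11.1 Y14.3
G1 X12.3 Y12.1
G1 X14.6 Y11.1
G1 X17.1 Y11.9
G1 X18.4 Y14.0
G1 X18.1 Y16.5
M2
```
solid part
  facet normal 0.0000 0.0000 -1.0000
    outer loop
      vertex 10.4 28.9 0.0
      vertex 20.5 28.5 0.0
      vertex 27.9 21.6 0.0
    endloop
  endfacet
  facet normal 0.0000 0.0000 -1.0000
    outer loop
      vertex 2.3 22.8 0.0
      vertex 10.4 28.9 0.0
      vertex 27.9 21.6 0.0
    endloop
  endfacet
  facet normal 0.0000 0.0000 -1.0000
    outer loop
      vertex 0.1 12.9 0.0
      vertex 2.3 22.8 0.0
      vertex 27.9 21.6 0.0
    endloop
  endfacet
  facet normal 0.0000 0.0000 -1.0000
    outer loop
      vertex 4.8 3.9 0.0
      vertex 0.1 12.9 0.0
      vertex 27.9 21.6 0.0
    endloop
  endfacet
  facet normal 0.0000 0.0000 -1.0000
    outer loop
      vertex 14.1 0.0 0.0
      vertex 4.8 3.9 0.0
      vertex 27.9 21.6 0.0
    endloop
  endfacet
  facet normal 0.0000 0.0000 -1.0000
    outer loop
      vertex 23.8 3.0 0.0
      vertex 14.1 0.0 0.0
      vertex 27.9 21.6 0.0
    endloop
  endfacet
  facet normal 0.0000 0.0000 -1.0000
    outer loop
      vertex 29.2 11.6 0.0
      vertex 23.8 3.0 0.0
      vertex 27.9 21.6 0.0
    endloop
  endfacet
  facet normal 0.4750 0.5094 0.7175
    outer loop
      vertex 27.9 21.6 0.0
      vertex 20.5 28.5 0.0
      vertex 14.8 14.8 13.5
    endloop
  endfacet
  facet normal 0.0276 0.6958 0.7177
    outer loop
      vertex 20.5 28.5 0.0
      vertex 10.4 28.9 0.0
      vertex 14.8 14.8 13.5
    endloop
  endfacet
  facet normal -0.4190 0.5563 0.7176
    outer loop
      vertex 10.4 28.9 0.0
      vertex 2.3 22.8 0.0
      vertex 14.8 14.8 13.5
    endloop
  endfacet
  facet normal -0.6792 0.1509 0.7183
    outer loop
      vertex 2.3 22.8 0.0
      vertex 0.1 12.9 0.0
      vertex 14.8 14.8 13.5
    endloop
  endfacet
  facet normal -0.6173 -0.3224 0.7176
    outer loop
      vertex 0.1 12.9 0.0
      vertex 4.8 3.9 0.0
      vertex 14.8 14.8 13.5
    endloop
  endfacet
  facet normal -0.2692 -0.6420 0.7178
    outer loop
      vertex 4.8 3.9 0.0
      vertex 14.1 0.0 0.0
      vertex 14.8 14.8 13.5
    endloop
  endfacet
  facet normal 0.2056 -0.6648 0.7182
    outer loop
      vertex 14.1 0.0 0.0
      vertex 23.8 3.0 0.0
      vertex 14.8 14.8 13.5
    endloop
  endfacet
  facet normal 0.5901 -0.3705 0.7173
    outer loop
      vertex 23.8 3.0 0.0
      vertex 29.2 11.6 0.0
      vertex 14.8 14.8 13.5
    endloop
  endfacet
  facet normal 0.6917 0.0899 0.7165
    outer loop
      vertex 29.2 11.6 0.0
      vertex 27.9 21.6 0.0
      vertex 14.8 14.8 13.5
    endloop
  endfacet
endsolid part

The G0 Z moves step by Δz≈3.4 mm. The G1 loops shrink linearly with z, so the solid tapers from its base footprint up to z≈13.5. Closing with a flat bottom cap and the tapered top and triangulating gives 16 facets — a regular 9-sided pyramid, base circumscribed radius ≈ 14.8 mm, apex at z ≈ 13.5 mm.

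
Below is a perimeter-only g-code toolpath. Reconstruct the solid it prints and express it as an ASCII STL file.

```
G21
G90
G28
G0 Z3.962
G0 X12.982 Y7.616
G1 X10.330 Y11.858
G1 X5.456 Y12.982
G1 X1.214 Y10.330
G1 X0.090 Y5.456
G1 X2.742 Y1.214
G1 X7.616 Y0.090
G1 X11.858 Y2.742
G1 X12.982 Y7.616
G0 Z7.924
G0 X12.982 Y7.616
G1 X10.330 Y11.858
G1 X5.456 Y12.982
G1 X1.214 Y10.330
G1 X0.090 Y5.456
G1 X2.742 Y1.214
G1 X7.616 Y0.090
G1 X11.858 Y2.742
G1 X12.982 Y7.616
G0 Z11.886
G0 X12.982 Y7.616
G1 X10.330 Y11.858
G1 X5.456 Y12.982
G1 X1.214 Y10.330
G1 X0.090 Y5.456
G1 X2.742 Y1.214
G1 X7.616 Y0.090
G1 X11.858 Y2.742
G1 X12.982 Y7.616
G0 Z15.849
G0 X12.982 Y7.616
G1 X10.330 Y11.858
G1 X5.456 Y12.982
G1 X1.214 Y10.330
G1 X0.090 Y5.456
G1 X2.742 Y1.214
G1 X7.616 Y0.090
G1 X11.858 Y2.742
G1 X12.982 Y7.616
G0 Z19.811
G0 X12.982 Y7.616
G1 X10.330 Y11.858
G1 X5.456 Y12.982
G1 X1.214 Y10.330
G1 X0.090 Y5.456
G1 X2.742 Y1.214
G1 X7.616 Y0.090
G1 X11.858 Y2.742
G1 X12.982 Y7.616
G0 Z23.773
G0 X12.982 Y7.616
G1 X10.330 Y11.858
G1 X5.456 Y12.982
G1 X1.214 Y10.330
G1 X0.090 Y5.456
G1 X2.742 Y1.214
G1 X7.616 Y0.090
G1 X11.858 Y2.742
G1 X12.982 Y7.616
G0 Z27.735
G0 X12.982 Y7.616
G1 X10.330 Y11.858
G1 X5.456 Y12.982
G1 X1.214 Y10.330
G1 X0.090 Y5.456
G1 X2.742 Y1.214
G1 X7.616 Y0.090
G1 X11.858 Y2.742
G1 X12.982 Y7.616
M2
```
solid part
  facet normal 0.0000 0.0000 -1.0000
    outer loop
      vertex 5.456 12.982 0.000
      vertex 10.330 11.858 0.000
      vertex 12.982 7.616 0.000
    endloop
  endfacet
  facet normal 0.0000 0.0000 -1.0000
    outer loop
      vertex 1.214 10.330 0.000
      vertex 5.456 12.982 0.000
      vertex 12.982 7.616 0.000
    endloop
  endfacet
  facet normal 0.0000 0.0000 -1.0000
    outer loop
      vertex 0.090 5.456 0.000
      vertex 1.214 10.330 0.000
      vertex 12.982 7.616 0.000
    endloop
  endfacet
  facet normal 0.0000 0.0000 -1.0000
    outer loop
      vertex 2.742 1.214 0.000
      vertex 0.090 5.456 0.000
      vertex 12.982 7.616 0.000
    endloop
  endfacet
  facet normal 0.0000 0.0000 -1.0000
    outer loop
      vertex 7.616 0.090 0.000
      vertex 2.742 1.214 0.000
      vertex 12.982 7.616 0.000
    endloop
  endfacet
  facet normal 0.0000 0.0000 -1.0000
    outer loop
      vertex 11.858 2.742 0.000
      vertex 7.616 0.090 0.000
      vertex 12.982 7.616 0.000
    endloop
  endfacet
  facet normal 0.0000 0.0000 1.0000
    outer loop
      vertex 12.982 7.616 27.735
      vertex 10.330 11.858 27.735
      vertex 5.456 12.982 27.735
    endloop
  endfacet
  facet normal 0.0000 0.0000 1.0000
    outer loop
      vertex 12.982 7.616 27.735
      vertex 5.456 12.982 27.735
      vertex 1.214 10.330 27.735
    endloop
  endfacet
  facet normal 0.0000 0.0000 1.0000
    outer loop
      vertex 12.982 7.616 27.735
      vertex 1.214 10.330 27.735
      vertex 0.090 5.456 27.735
    endloop
  endfacet
  facet normal 0.0000 0.0000 1.0000
    outer loop
      vertex 12.982 7.616 27.735
      vertex 0.090 5.456 27.735
      vertex 2.742 1.214 27.735
    endloop
  endfacet
  facet normal 0.0000 0.0000 1.0000
    outer loop
      vertex 12.982 7.616 27.735
      vertex 2.742 1.214 27.735
      vertex 7.616 0.090 27.735
    endloop
  endfacet
  facet normal 0.0000 0.0000 1.0000
    outer loop
      vertex 12.982 7.616 27.735
      vertex 7.616 0.090 27.735
      vertex 11.858 2.742 27.735
    endloop
  endfacet
  facet normal 0.8479 0.5301 0.0000
    outer loop
      vertex 12.982 7.616 0.000
      vertex 10.330 11.858 0.000
      vertex 10.330 11.858 27.735
    endloop
  endfacet
  facet normal 0.8479 0.5301 0.0000
    outer loop
      vertex 12.982 7.616 0.000
      vertex 10.330 11.858 27.735
      vertex 12.982 7.616 27.735
    endloop
  endfacet
  facet normal 0.2247 0.9744 0.0000
    outer loop
      vertex 10.330 11.858 0.000
      vertex 5.456 12.982 0.000
      vertex 5.456 12.982 27.735
    endloop
  endfacet
  facet normal 0.2247 0.9744 0.0000
    outer loop
      vertex 10.330 11.858 0.000
      vertex 5.456 12.982 27.735
      vertex 10.330 11.858 27.735
    endloop
  endfacet
  facet normal -0.5301 0.8479 0.0000
    outer loop
      vertex 5.456 12.982 0.000
      vertex 1.214 10.330 0.000
      vertex 1.214 10.330 27.735
    endloop
  endfacet
  facet normal -0.5301 0.8479 0.0000
    outer loop
      vertex 5.456 12.982 0.000
      vertex 1.214 10.330 27.735
      vertex 5.456 12.982 27.735
    endloop
  endfacet
  facet normal -0.9744 0.2247 0.0000
    outer loop
      vertex 1.214 10.330 0.000
      vertex 0.090 5.456 0.000
      vertex 0.090 5.456 27.735
    endloop
  endfacet
  facet normal -0.9744 0.2247 0.0000
    outer loop
      vertex 1.214 10.330 0.000
      vertex 0.090 5.456 27.735
      vertex 1.214 10.330 27.735
    endloop
  endfacet
  facet normal -0.8479 -0.5301 0.0000
    outer loop
      vertex 0.090 5.456 0.000
      vertex 2.742 1.214 0.000
      vertex 2.742 1.214 27.735
    endloop
  endfacet
  facet normal -0.8479 -0.5301 0.0000
    outer loop
      vertex 0.090 5.456 0.000
      vertex 2.742 1.214 27.735
      vertex 0.090 5.456 27.735
    endloop
  endfacet
  facet normal -0.2247 -0.9744 0.0000
    outer loop
      vertex 2.742 1.214 0.000
      vertex 7.616 0.090 0.000
      vertex 7.616 0.090 27.735
    endloop
  endfacet
  facet normal -0.2247 -0.9744 0.0000
    outer loop
      vertex 2.742 1.214 0.000
      vertex 7.616 0.090 27.735
      vertex 2.742 1.214 27.735
    endloop
  endfacet
  facet normal 0.5301 -0.8479 0.0000
    outer loop
      vertex 7.616 0.090 0.000
      vertex 11.858 2.742 0.000
      vertex 11.858 2.742 27.735
    endloop
  endfacet
  facet normal 0.5301 -0.8479 0.0000
    outer loop
      vertex 7.616 0.090 0.000
      vertex 11.858 2.742 27.735
      vertex 7.616 0.090 27.735
    endloop
  endfacet
  facet normal 0.9744 -0.2247 0.0000
    outer loop
      vertex 11.858 2.742 0.000
      vertex 12.982 7.616 0.000
      vertex 12.982 7.616 27.735
    endloop
  endfacet
  facet normal 0.9744 -0.2247 0.0000
    outer loop
      vertex 11.858 2.742 0.000
      vertex 12.982 7.616 27.735
      vertex 11.858 2.742 27.735
    endloop
  endfacet
endsolid part

The G0 Z moves step by Δz≈3.962 mm. Every layer's G1 loop is the same polygon, so the solid is a straight extrusion of it from z=0 to z≈27.7. Closing with flat bottom and top caps and triangulating gives 28 facets — a regular 8-sided prism (a cylinder approximated with 8 flat sides), circumscribed radius ≈ 6.54 mm, height ≈ 27.7 mm.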